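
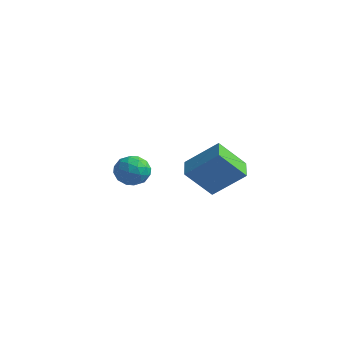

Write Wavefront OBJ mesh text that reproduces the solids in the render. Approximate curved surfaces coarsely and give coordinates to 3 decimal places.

v -4.599 1.484 -4.026
v -4.107 2.065 -3.379
v -3.713 0.215 -3.561
v -3.221 0.796 -2.914
v -4.182 0.575 -2.756
v -4.73 1.359 -3.044
v -3.09 0.921 -3.896
v -3.638 1.705 -4.184
v -3.175 1.716 -3.299
v -3.85 1.503 -2.594
v -3.97 0.777 -4.346
v -4.645 0.564 -3.641
v -4.431 1.886 -3.743
v -3.389 0.394 -3.197
v -3.954 0.264 -3.104
v -3.665 0.606 -2.724
v -4.797 1.471 -3.546
v -4.508 1.812 -3.166
v -4.552 0.937 -2.8
v -3.312 0.468 -3.774
v -3.023 0.809 -3.394
v -4.155 1.674 -4.216
v -3.866 2.016 -3.836
v -3.268 1.343 -4.14
v -3.594 2.022 -3.316
v -3.073 1.276 -3.042
v -2.996 1.35 -3.62
v -3.318 1.811 -3.789
v -3.991 1.897 -2.901
v -3.47 1.151 -2.628
v -4.035 1.021 -2.536
v -4.357 1.482 -2.705
v -3.442 1.692 -2.854
v -4.35 1.129 -4.312
v -3.829 0.383 -4.039
v -3.463 0.798 -4.235
v -3.785 1.259 -4.404
v -4.747 1.004 -3.898
v -4.226 0.258 -3.624
v -4.502 0.469 -3.151
v -4.824 0.93 -3.32
v -4.378 0.588 -4.086
v 1.059 -0.466 -1.727
v 2.421 0.402 -0.353
v 0.209 0.47 -1.475
v 1.571 1.339 -0.102
v 1.829 0.621 -3.178
v 3.191 1.49 -1.805
v 0.979 1.558 -2.927
v 2.341 2.426 -1.553
f 1 38 17
f 38 12 41
f 17 41 6
f 38 41 17
f 1 17 13
f 17 6 18
f 13 18 2
f 17 18 13
f 1 13 22
f 13 2 23
f 22 23 8
f 13 23 22
f 1 22 34
f 22 8 37
f 34 37 11
f 22 37 34
f 1 34 38
f 34 11 42
f 38 42 12
f 34 42 38
f 2 18 29
f 18 6 32
f 29 32 10
f 18 32 29
f 6 41 19
f 41 12 40
f 19 40 5
f 41 40 19
f 12 42 39
f 42 11 35
f 39 35 3
f 42 35 39
f 11 37 36
f 37 8 24
f 36 24 7
f 37 24 36
f 8 23 28
f 23 2 25
f 28 25 9
f 23 25 28
f 4 30 16
f 30 10 31
f 16 31 5
f 30 31 16
f 4 16 14
f 16 5 15
f 14 15 3
f 16 15 14
f 4 14 21
f 14 3 20
f 21 20 7
f 14 20 21
f 4 21 26
f 21 7 27
f 26 27 9
f 21 27 26
f 4 26 30
f 26 9 33
f 30 33 10
f 26 33 30
f 5 31 19
f 31 10 32
f 19 32 6
f 31 32 19
f 3 15 39
f 15 5 40
f 39 40 12
f 15 40 39
f 7 20 36
f 20 3 35
f 36 35 11
f 20 35 36
f 9 27 28
f 27 7 24
f 28 24 8
f 27 24 28
f 10 33 29
f 33 9 25
f 29 25 2
f 33 25 29
f 44 46 43
f 47 44 43
f 43 46 45
f 45 47 43
f 44 50 46
f 48 44 47
f 48 50 44
f 46 50 45
f 49 47 45
f 45 50 49
f 49 48 47
f 50 48 49



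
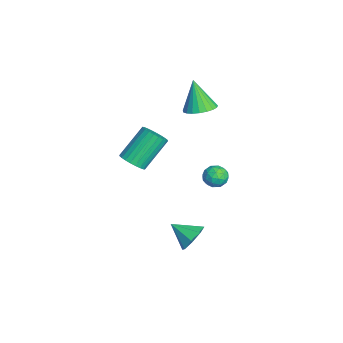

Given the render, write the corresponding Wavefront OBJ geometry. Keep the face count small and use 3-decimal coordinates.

v -2.421 1.085 1.928
v -1.641 0.584 2.133
v -3.099 0.775 3.752
v -1.533 0.95 2.235
v -1.578 1.339 2.284
v -1.769 1.684 2.272
v -2.073 1.926 2.201
v -2.438 2.023 2.082
v -2.799 1.957 1.936
v -3.095 1.74 1.789
v -3.275 1.411 1.667
v -3.307 1.025 1.589
v -3.186 0.649 1.57
v -2.933 0.349 1.613
v -2.591 0.176 1.71
v -2.22 0.16 1.846
v -1.884 0.305 1.995
v -1.1 1.981 -2.589
v -0.711 2.388 -2.083
v -0.389 1.012 -2.357
v 0 1.419 -1.851
v -0.716 1.222 -1.708
v -1.156 1.821 -1.851
v 0.056 1.579 -2.589
v -0.384 2.178 -2.732
v 0.004 2.139 -2.083
v -0.474 1.919 -1.538
v -0.626 1.481 -2.902
v -1.104 1.261 -2.357
v -0.968 2.27 -2.357
v -0.132 1.13 -2.083
v -0.553 1.015 -1.999
v -0.324 1.254 -1.702
v -1.23 1.937 -2.22
v -1.001 2.176 -1.923
v -1.004 1.491 -1.702
v -0.099 1.224 -2.517
v 0.13 1.463 -2.22
v -0.776 2.146 -2.738
v -0.547 2.385 -2.441
v -0.096 1.909 -2.738
v -0.319 2.363 -2.059
v 0.099 1.793 -1.922
v 0.132 1.887 -2.356
v -0.127 2.239 -2.441
v -0.6 2.233 -1.739
v -0.182 1.664 -1.602
v -0.603 1.548 -1.518
v -0.862 1.9 -1.603
v -0.18 2.087 -1.739
v -0.918 1.736 -2.838
v -0.5 1.167 -2.701
v -0.238 1.5 -2.837
v -0.497 1.852 -2.922
v -1.199 1.607 -2.518
v -0.781 1.037 -2.381
v -0.973 1.161 -1.999
v -1.232 1.513 -2.084
v -0.92 1.313 -2.701
v 2.985 0.125 -4.221
v 3.736 -0.395 -4.396
v 2.395 -0.985 -3.459
v 3.8 -0.017 -3.796
v 3.386 0.444 -3.445
v 2.738 0.718 -3.549
v 2.234 0.645 -4.046
v 2.17 0.267 -4.646
v 2.584 -0.194 -4.997
v 3.233 -0.468 -4.893
v -0.603 -2.712 -0.737
v -0.144 -3.09 -0.187
v -0.959 -1.787 1.387
v -1.417 -1.408 0.837
v 0.049 -2.858 -0.279
v -0.765 -1.554 1.295
v 0.143 -2.603 -0.441
v -0.671 -1.3 1.133
v 0.124 -2.365 -0.648
v -0.691 -1.062 0.926
v -0.006 -2.18 -0.869
v -0.821 -0.877 0.706
v -0.227 -2.076 -1.069
v -1.041 -0.772 0.505
v -0.505 -2.068 -1.219
v -1.319 -0.765 0.355
v -0.798 -2.159 -1.296
v -1.612 -0.855 0.278
v -1.061 -2.333 -1.287
v -1.876 -1.03 0.287
v -1.255 -2.566 -1.195
v -2.069 -1.262 0.379
v -1.349 -2.82 -1.033
v -2.163 -1.517 0.541
v -1.329 -3.058 -0.826
v -2.144 -1.755 0.748
v -1.199 -3.243 -0.606
v -2.014 -1.94 0.969
v -0.979 -3.348 -0.405
v -1.793 -2.044 1.169
v -0.701 -3.355 -0.255
v -1.515 -2.052 1.319
v -0.408 -3.265 -0.178
v -1.222 -1.961 1.396
f 2 1 4
f 2 4 3
f 4 1 5
f 4 5 3
f 5 1 6
f 5 6 3
f 6 1 7
f 6 7 3
f 7 1 8
f 7 8 3
f 8 1 9
f 8 9 3
f 9 1 10
f 9 10 3
f 10 1 11
f 10 11 3
f 11 1 12
f 11 12 3
f 12 1 13
f 12 13 3
f 13 1 14
f 13 14 3
f 14 1 15
f 14 15 3
f 15 1 16
f 15 16 3
f 16 1 17
f 16 17 3
f 17 1 2
f 17 2 3
f 18 55 34
f 55 29 58
f 34 58 23
f 55 58 34
f 18 34 30
f 34 23 35
f 30 35 19
f 34 35 30
f 18 30 39
f 30 19 40
f 39 40 25
f 30 40 39
f 18 39 51
f 39 25 54
f 51 54 28
f 39 54 51
f 18 51 55
f 51 28 59
f 55 59 29
f 51 59 55
f 19 35 46
f 35 23 49
f 46 49 27
f 35 49 46
f 23 58 36
f 58 29 57
f 36 57 22
f 58 57 36
f 29 59 56
f 59 28 52
f 56 52 20
f 59 52 56
f 28 54 53
f 54 25 41
f 53 41 24
f 54 41 53
f 25 40 45
f 40 19 42
f 45 42 26
f 40 42 45
f 21 47 33
f 47 27 48
f 33 48 22
f 47 48 33
f 21 33 31
f 33 22 32
f 31 32 20
f 33 32 31
f 21 31 38
f 31 20 37
f 38 37 24
f 31 37 38
f 21 38 43
f 38 24 44
f 43 44 26
f 38 44 43
f 21 43 47
f 43 26 50
f 47 50 27
f 43 50 47
f 22 48 36
f 48 27 49
f 36 49 23
f 48 49 36
f 20 32 56
f 32 22 57
f 56 57 29
f 32 57 56
f 24 37 53
f 37 20 52
f 53 52 28
f 37 52 53
f 26 44 45
f 44 24 41
f 45 41 25
f 44 41 45
f 27 50 46
f 50 26 42
f 46 42 19
f 50 42 46
f 61 60 63
f 61 63 62
f 63 60 64
f 63 64 62
f 64 60 65
f 64 65 62
f 65 60 66
f 65 66 62
f 66 60 67
f 66 67 62
f 67 60 68
f 67 68 62
f 68 60 69
f 68 69 62
f 69 60 61
f 69 61 62
f 71 70 74
f 71 74 72
f 72 74 75
f 72 75 73
f 74 70 76
f 74 76 75
f 75 76 77
f 75 77 73
f 76 70 78
f 76 78 77
f 77 78 79
f 77 79 73
f 78 70 80
f 78 80 79
f 79 80 81
f 79 81 73
f 80 70 82
f 80 82 81
f 81 82 83
f 81 83 73
f 82 70 84
f 82 84 83
f 83 84 85
f 83 85 73
f 84 70 86
f 84 86 85
f 85 86 87
f 85 87 73
f 86 70 88
f 86 88 87
f 87 88 89
f 87 89 73
f 88 70 90
f 88 90 89
f 89 90 91
f 89 91 73
f 90 70 92
f 90 92 91
f 91 92 93
f 91 93 73
f 92 70 94
f 92 94 93
f 93 94 95
f 93 95 73
f 94 70 96
f 94 96 95
f 95 96 97
f 95 97 73
f 96 70 98
f 96 98 97
f 97 98 99
f 97 99 73
f 98 70 100
f 98 100 99
f 99 100 101
f 99 101 73
f 100 70 102
f 100 102 101
f 101 102 103
f 101 103 73
f 102 70 71
f 102 71 103
f 103 71 72
f 103 72 73



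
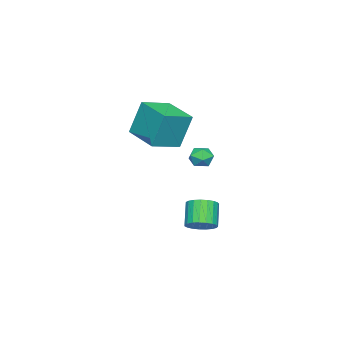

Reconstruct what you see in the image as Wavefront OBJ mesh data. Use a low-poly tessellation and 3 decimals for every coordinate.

v -3.529 3.41 -3.852
v -2.833 3.289 -3.362
v -3.734 2.89 -2.179
v -4.431 3.01 -2.668
v -2.907 3.634 -3.302
v -3.808 3.235 -2.119
v -3.089 3.94 -3.337
v -3.99 3.541 -2.154
v -3.347 4.154 -3.462
v -4.248 3.755 -2.278
v -3.637 4.24 -3.653
v -4.538 3.84 -2.47
v -3.908 4.182 -3.879
v -4.809 3.782 -2.696
v -4.113 3.99 -4.1
v -5.014 3.591 -2.917
v -4.218 3.698 -4.279
v -5.119 3.299 -3.095
v -4.204 3.356 -4.383
v -5.105 2.957 -3.2
v -4.073 3.024 -4.395
v -4.974 2.625 -3.212
v -3.848 2.758 -4.314
v -4.749 2.359 -3.131
v -3.568 2.605 -4.152
v -4.469 2.206 -2.969
v -3.281 2.591 -3.939
v -4.182 2.192 -2.756
v -3.038 2.718 -3.71
v -3.939 2.319 -2.527
v -2.879 2.966 -3.506
v -3.78 2.566 -2.323
v -4.306 3.411 1.361
v -3.879 3.942 1.084
v -3.701 2.598 0.736
v -3.274 3.129 0.459
v -3.224 2.951 1.172
v -3.599 3.454 1.558
v -3.981 3.086 0.262
v -4.356 3.589 0.648
v -3.678 3.741 0.405
v -3.21 3.658 0.967
v -4.37 2.882 0.853
v -3.902 2.799 1.415
v -5.035 0.044 1.636
v -5.363 0.603 3.717
v -4.05 1.912 1.289
v -4.378 2.471 3.371
v -3.442 -0.711 2.089
v -3.77 -0.152 4.171
v -2.457 1.157 1.743
v -2.785 1.716 3.824
f 2 1 5
f 2 5 3
f 3 5 6
f 3 6 4
f 5 1 7
f 5 7 6
f 6 7 8
f 6 8 4
f 7 1 9
f 7 9 8
f 8 9 10
f 8 10 4
f 9 1 11
f 9 11 10
f 10 11 12
f 10 12 4
f 11 1 13
f 11 13 12
f 12 13 14
f 12 14 4
f 13 1 15
f 13 15 14
f 14 15 16
f 14 16 4
f 15 1 17
f 15 17 16
f 16 17 18
f 16 18 4
f 17 1 19
f 17 19 18
f 18 19 20
f 18 20 4
f 19 1 21
f 19 21 20
f 20 21 22
f 20 22 4
f 21 1 23
f 21 23 22
f 22 23 24
f 22 24 4
f 23 1 25
f 23 25 24
f 24 25 26
f 24 26 4
f 25 1 27
f 25 27 26
f 26 27 28
f 26 28 4
f 27 1 29
f 27 29 28
f 28 29 30
f 28 30 4
f 29 1 31
f 29 31 30
f 30 31 32
f 30 32 4
f 31 1 2
f 31 2 32
f 32 2 3
f 32 3 4
f 33 44 38
f 33 38 34
f 33 34 40
f 33 40 43
f 33 43 44
f 34 38 42
f 38 44 37
f 44 43 35
f 43 40 39
f 40 34 41
f 36 42 37
f 36 37 35
f 36 35 39
f 36 39 41
f 36 41 42
f 37 42 38
f 35 37 44
f 39 35 43
f 41 39 40
f 42 41 34
f 46 48 45
f 49 46 45
f 45 48 47
f 47 49 45
f 46 52 48
f 50 46 49
f 50 52 46
f 48 52 47
f 51 49 47
f 47 52 51
f 51 50 49
f 52 50 51



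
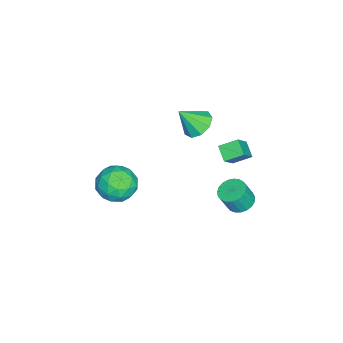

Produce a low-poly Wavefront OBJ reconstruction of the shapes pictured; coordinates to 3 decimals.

v -1.497 0.193 2.352
v -0.811 0.542 2.356
v -1.123 -0.553 3.388
v -1.148 0.803 2.665
v -1.648 0.779 2.828
v -2.078 0.48 2.768
v -2.236 0.047 2.514
v -2.048 -0.318 2.183
v -1.603 -0.444 1.932
v -1.108 -0.272 1.877
v -0.795 0.118 2.045
v -2.267 1.964 -3.506
v -1.625 1.892 -3.717
v -1.331 1.544 -2.705
v -1.973 1.616 -2.494
v -1.627 2.16 -3.625
v -1.333 1.812 -2.613
v -1.74 2.393 -3.512
v -1.445 2.045 -2.5
v -1.944 2.552 -3.398
v -1.649 2.204 -2.386
v -2.203 2.61 -3.303
v -1.909 2.262 -2.29
v -2.474 2.556 -3.243
v -2.18 2.208 -2.23
v -2.709 2.399 -3.228
v -2.415 2.051 -2.216
v -2.868 2.167 -3.261
v -2.574 1.82 -2.249
v -2.923 1.901 -3.337
v -2.629 1.553 -2.325
v -2.864 1.645 -3.442
v -2.57 1.297 -2.43
v -2.702 1.444 -3.558
v -2.408 1.096 -2.546
v -2.465 1.333 -3.665
v -2.171 0.985 -2.653
v -2.194 1.331 -3.745
v -1.899 0.984 -2.733
v -1.935 1.439 -3.783
v -1.641 1.091 -2.771
v -1.734 1.638 -3.773
v -1.44 1.29 -2.761
v 0.541 -1.927 -0.67
v 1.235 -2.568 -0.38
v -0.315 -3.132 -1.28
v 0.379 -3.773 -0.99
v -0.179 -3.311 -0.318
v 0.35 -2.567 0.059
v 0.57 -3.133 -1.719
v 1.099 -2.389 -1.342
v 1.254 -3.313 -1.028
v 0.79 -3.423 -0.162
v 0.13 -2.277 -1.498
v -0.334 -2.387 -0.632
v 0.963 -2.142 -0.471
v -0.043 -3.558 -1.189
v -0.371 -3.287 -0.794
v 0.037 -3.663 -0.623
v 0.443 -2.141 -0.213
v 0.851 -2.518 -0.042
v 0.019 -2.955 -0.006
v 0.069 -3.182 -1.618
v 0.477 -3.559 -1.447
v 0.883 -2.037 -1.037
v 1.291 -2.413 -0.866
v 0.901 -2.745 -1.654
v 1.382 -2.956 -0.682
v 0.879 -3.665 -1.041
v 0.991 -3.289 -1.469
v 1.302 -2.851 -1.247
v 1.11 -3.021 -0.173
v 0.607 -3.729 -0.532
v 0.278 -3.458 -0.137
v 0.589 -3.02 0.085
v 1.121 -3.459 -0.554
v 0.313 -1.971 -1.128
v -0.19 -2.679 -1.487
v 0.331 -2.68 -1.745
v 0.642 -2.242 -1.523
v 0.041 -2.035 -0.619
v -0.462 -2.744 -0.978
v -0.382 -2.849 -0.413
v -0.071 -2.411 -0.191
v -0.201 -2.241 -1.106
v -1.526 1.47 0.974
v -0.76 1.285 1.825
v -1.794 2.249 1.384
v -1.028 2.064 2.236
v -0.972 1.876 0.564
v -0.206 1.691 1.416
v -1.24 2.655 0.975
v -0.474 2.47 1.826
f 2 1 4
f 2 4 3
f 4 1 5
f 4 5 3
f 5 1 6
f 5 6 3
f 6 1 7
f 6 7 3
f 7 1 8
f 7 8 3
f 8 1 9
f 8 9 3
f 9 1 10
f 9 10 3
f 10 1 11
f 10 11 3
f 11 1 2
f 11 2 3
f 13 12 16
f 13 16 14
f 14 16 17
f 14 17 15
f 16 12 18
f 16 18 17
f 17 18 19
f 17 19 15
f 18 12 20
f 18 20 19
f 19 20 21
f 19 21 15
f 20 12 22
f 20 22 21
f 21 22 23
f 21 23 15
f 22 12 24
f 22 24 23
f 23 24 25
f 23 25 15
f 24 12 26
f 24 26 25
f 25 26 27
f 25 27 15
f 26 12 28
f 26 28 27
f 27 28 29
f 27 29 15
f 28 12 30
f 28 30 29
f 29 30 31
f 29 31 15
f 30 12 32
f 30 32 31
f 31 32 33
f 31 33 15
f 32 12 34
f 32 34 33
f 33 34 35
f 33 35 15
f 34 12 36
f 34 36 35
f 35 36 37
f 35 37 15
f 36 12 38
f 36 38 37
f 37 38 39
f 37 39 15
f 38 12 40
f 38 40 39
f 39 40 41
f 39 41 15
f 40 12 42
f 40 42 41
f 41 42 43
f 41 43 15
f 42 12 13
f 42 13 43
f 43 13 14
f 43 14 15
f 44 81 60
f 81 55 84
f 60 84 49
f 81 84 60
f 44 60 56
f 60 49 61
f 56 61 45
f 60 61 56
f 44 56 65
f 56 45 66
f 65 66 51
f 56 66 65
f 44 65 77
f 65 51 80
f 77 80 54
f 65 80 77
f 44 77 81
f 77 54 85
f 81 85 55
f 77 85 81
f 45 61 72
f 61 49 75
f 72 75 53
f 61 75 72
f 49 84 62
f 84 55 83
f 62 83 48
f 84 83 62
f 55 85 82
f 85 54 78
f 82 78 46
f 85 78 82
f 54 80 79
f 80 51 67
f 79 67 50
f 80 67 79
f 51 66 71
f 66 45 68
f 71 68 52
f 66 68 71
f 47 73 59
f 73 53 74
f 59 74 48
f 73 74 59
f 47 59 57
f 59 48 58
f 57 58 46
f 59 58 57
f 47 57 64
f 57 46 63
f 64 63 50
f 57 63 64
f 47 64 69
f 64 50 70
f 69 70 52
f 64 70 69
f 47 69 73
f 69 52 76
f 73 76 53
f 69 76 73
f 48 74 62
f 74 53 75
f 62 75 49
f 74 75 62
f 46 58 82
f 58 48 83
f 82 83 55
f 58 83 82
f 50 63 79
f 63 46 78
f 79 78 54
f 63 78 79
f 52 70 71
f 70 50 67
f 71 67 51
f 70 67 71
f 53 76 72
f 76 52 68
f 72 68 45
f 76 68 72
f 87 89 86
f 90 87 86
f 86 89 88
f 88 90 86
f 87 93 89
f 91 87 90
f 91 93 87
f 89 93 88
f 92 90 88
f 88 93 92
f 92 91 90
f 93 91 92



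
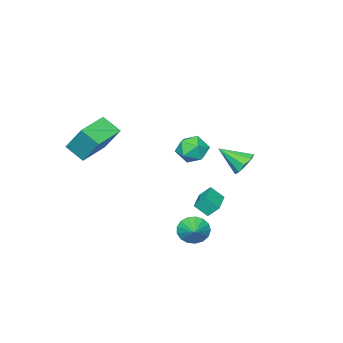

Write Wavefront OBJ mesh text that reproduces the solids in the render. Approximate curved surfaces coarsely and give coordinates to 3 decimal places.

v -3.748 -1.768 -1.58
v -2.916 -1.156 -1.255
v -3.344 -2.964 -0.365
v -2.512 -2.352 -0.04
v -3.528 -2.023 0.139
v -3.778 -1.284 -0.612
v -2.482 -2.836 -1.008
v -2.732 -2.097 -1.759
v -2.134 -1.816 -0.902
v -2.78 -1.314 -0.192
v -3.48 -2.806 -1.428
v -4.126 -2.304 -0.718
v -1.697 3.233 0.378
v -1.107 3.826 0.648
v -0.923 1.987 1.422
v -1.586 3.833 1.012
v -2.118 3.558 1.079
v -2.453 3.132 0.819
v -2.434 2.752 0.352
v -2.071 2.597 -0.103
v -1.533 2.74 -0.332
v -1.072 3.113 -0.229
v -0.904 3.542 0.158
v 0.356 3.634 -1.279
v 0.779 3.008 -0.579
v 1.635 4.454 -1.319
v 2.058 3.828 -0.619
v 0.682 3.092 -1.961
v 1.105 2.466 -1.261
v 1.961 3.912 -2.001
v 2.384 3.286 -1.301
v 2.186 -3.739 0.677
v 2.467 -4.819 1.488
v 2.185 -2.448 2.397
v 2.466 -3.529 3.208
v 4.154 -3.411 0.432
v 4.435 -4.492 1.243
v 4.153 -2.121 2.152
v 4.434 -3.201 2.963
v 2.429 3.313 -3.128
v 2.905 3.305 -3.915
v 3.231 4.147 -2.652
v 2.608 3.625 -3.975
v 2.27 3.873 -3.84
v 1.969 3.993 -3.543
v 1.773 3.958 -3.15
v 1.727 3.774 -2.752
v 1.842 3.485 -2.441
v 2.092 3.157 -2.286
v 2.419 2.865 -2.325
v 2.748 2.675 -2.547
v 3.005 2.632 -2.903
v 3.129 2.744 -3.31
v 3.093 2.988 -3.675
f 1 12 6
f 1 6 2
f 1 2 8
f 1 8 11
f 1 11 12
f 2 6 10
f 6 12 5
f 12 11 3
f 11 8 7
f 8 2 9
f 4 10 5
f 4 5 3
f 4 3 7
f 4 7 9
f 4 9 10
f 5 10 6
f 3 5 12
f 7 3 11
f 9 7 8
f 10 9 2
f 14 13 16
f 14 16 15
f 16 13 17
f 16 17 15
f 17 13 18
f 17 18 15
f 18 13 19
f 18 19 15
f 19 13 20
f 19 20 15
f 20 13 21
f 20 21 15
f 21 13 22
f 21 22 15
f 22 13 23
f 22 23 15
f 23 13 14
f 23 14 15
f 25 27 24
f 28 25 24
f 24 27 26
f 26 28 24
f 25 31 27
f 29 25 28
f 29 31 25
f 27 31 26
f 30 28 26
f 26 31 30
f 30 29 28
f 31 29 30
f 33 35 32
f 36 33 32
f 32 35 34
f 34 36 32
f 33 39 35
f 37 33 36
f 37 39 33
f 35 39 34
f 38 36 34
f 34 39 38
f 38 37 36
f 39 37 38
f 41 40 43
f 41 43 42
f 43 40 44
f 43 44 42
f 44 40 45
f 44 45 42
f 45 40 46
f 45 46 42
f 46 40 47
f 46 47 42
f 47 40 48
f 47 48 42
f 48 40 49
f 48 49 42
f 49 40 50
f 49 50 42
f 50 40 51
f 50 51 42
f 51 40 52
f 51 52 42
f 52 40 53
f 52 53 42
f 53 40 54
f 53 54 42
f 54 40 41
f 54 41 42



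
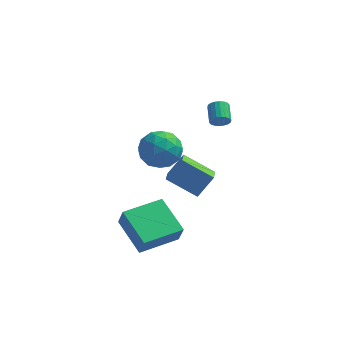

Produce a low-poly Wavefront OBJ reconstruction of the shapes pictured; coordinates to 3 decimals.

v -1.982 -2.355 -3.118
v -1.677 -2.69 -2.039
v -0.386 -0.899 -3.116
v -0.081 -1.235 -2.037
v -0.659 -3.805 -3.943
v -0.354 -4.141 -2.864
v 0.937 -2.35 -3.941
v 1.242 -2.685 -2.862
v -0.851 -1.392 1.406
v 0.018 -0.719 1.643
v -0.118 -2.701 2.437
v 0.751 -2.028 2.674
v -0.27 -1.793 3.084
v -0.723 -0.984 2.447
v 0.623 -2.436 1.633
v 0.17 -1.627 0.996
v 0.929 -1.364 1.783
v 0.378 -0.967 2.68
v -0.478 -2.453 1.4
v -1.029 -2.056 2.297
v -0.481 -0.941 1.434
v 0.381 -2.479 2.646
v -0.219 -2.341 2.887
v 0.292 -1.946 3.026
v -0.916 -1.097 1.906
v -0.405 -0.701 2.046
v -0.575 -1.332 2.893
v 0.305 -2.719 2.034
v 0.816 -2.323 2.174
v -0.392 -1.474 1.054
v 0.119 -1.079 1.193
v 0.475 -2.088 1.187
v 0.566 -0.924 1.656
v 0.997 -1.693 2.262
v 0.921 -1.933 1.65
v 0.655 -1.458 1.276
v 0.241 -0.69 2.183
v 0.672 -1.46 2.789
v 0.072 -1.322 3.03
v -0.194 -0.846 2.655
v 0.777 -1.069 2.265
v -0.772 -1.96 1.291
v -0.341 -2.73 1.897
v 0.094 -2.574 1.425
v -0.172 -2.098 1.05
v -1.097 -1.727 1.818
v -0.666 -2.496 2.424
v -0.755 -1.962 2.804
v -1.021 -1.487 2.43
v -0.877 -2.351 1.815
v 1.257 0.862 -3.42
v -0.362 1.069 -2.508
v 1.128 1.946 -3.895
v -0.491 2.152 -2.982
v 1.951 1.428 -2.318
v 0.332 1.634 -1.405
v 1.822 2.511 -2.792
v 0.203 2.718 -1.88
v 2.465 -0.029 3.122
v 2.757 -0.13 3.54
v 2.507 0.787 3.936
v 2.215 0.889 3.518
v 2.906 -0.027 3.396
v 2.657 0.89 3.793
v 2.969 0.075 3.198
v 2.719 0.993 3.595
v 2.931 0.157 2.985
v 2.681 1.075 3.382
v 2.801 0.203 2.799
v 2.551 1.12 3.196
v 2.604 0.202 2.677
v 2.355 1.119 3.074
v 2.38 0.156 2.643
v 2.13 1.073 3.04
v 2.173 0.073 2.704
v 1.923 0.99 3.1
v 2.023 -0.03 2.847
v 1.774 0.887 3.244
v 1.961 -0.133 3.045
v 1.711 0.785 3.442
v 1.999 -0.215 3.258
v 1.749 0.703 3.655
v 2.129 -0.26 3.444
v 1.879 0.657 3.841
v 2.325 -0.259 3.566
v 2.076 0.658 3.963
v 2.55 -0.213 3.6
v 2.3 0.704 3.997
f 2 4 1
f 5 2 1
f 1 4 3
f 3 5 1
f 2 8 4
f 6 2 5
f 6 8 2
f 4 8 3
f 7 5 3
f 3 8 7
f 7 6 5
f 8 6 7
f 9 46 25
f 46 20 49
f 25 49 14
f 46 49 25
f 9 25 21
f 25 14 26
f 21 26 10
f 25 26 21
f 9 21 30
f 21 10 31
f 30 31 16
f 21 31 30
f 9 30 42
f 30 16 45
f 42 45 19
f 30 45 42
f 9 42 46
f 42 19 50
f 46 50 20
f 42 50 46
f 10 26 37
f 26 14 40
f 37 40 18
f 26 40 37
f 14 49 27
f 49 20 48
f 27 48 13
f 49 48 27
f 20 50 47
f 50 19 43
f 47 43 11
f 50 43 47
f 19 45 44
f 45 16 32
f 44 32 15
f 45 32 44
f 16 31 36
f 31 10 33
f 36 33 17
f 31 33 36
f 12 38 24
f 38 18 39
f 24 39 13
f 38 39 24
f 12 24 22
f 24 13 23
f 22 23 11
f 24 23 22
f 12 22 29
f 22 11 28
f 29 28 15
f 22 28 29
f 12 29 34
f 29 15 35
f 34 35 17
f 29 35 34
f 12 34 38
f 34 17 41
f 38 41 18
f 34 41 38
f 13 39 27
f 39 18 40
f 27 40 14
f 39 40 27
f 11 23 47
f 23 13 48
f 47 48 20
f 23 48 47
f 15 28 44
f 28 11 43
f 44 43 19
f 28 43 44
f 17 35 36
f 35 15 32
f 36 32 16
f 35 32 36
f 18 41 37
f 41 17 33
f 37 33 10
f 41 33 37
f 52 54 51
f 55 52 51
f 51 54 53
f 53 55 51
f 52 58 54
f 56 52 55
f 56 58 52
f 54 58 53
f 57 55 53
f 53 58 57
f 57 56 55
f 58 56 57
f 60 59 63
f 60 63 61
f 61 63 64
f 61 64 62
f 63 59 65
f 63 65 64
f 64 65 66
f 64 66 62
f 65 59 67
f 65 67 66
f 66 67 68
f 66 68 62
f 67 59 69
f 67 69 68
f 68 69 70
f 68 70 62
f 69 59 71
f 69 71 70
f 70 71 72
f 70 72 62
f 71 59 73
f 71 73 72
f 72 73 74
f 72 74 62
f 73 59 75
f 73 75 74
f 74 75 76
f 74 76 62
f 75 59 77
f 75 77 76
f 76 77 78
f 76 78 62
f 77 59 79
f 77 79 78
f 78 79 80
f 78 80 62
f 79 59 81
f 79 81 80
f 80 81 82
f 80 82 62
f 81 59 83
f 81 83 82
f 82 83 84
f 82 84 62
f 83 59 85
f 83 85 84
f 84 85 86
f 84 86 62
f 85 59 87
f 85 87 86
f 86 87 88
f 86 88 62
f 87 59 60
f 87 60 88
f 88 60 61
f 88 61 62



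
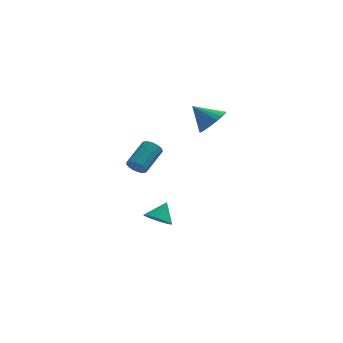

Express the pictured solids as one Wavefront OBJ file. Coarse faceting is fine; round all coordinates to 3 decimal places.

v -0.569 1.393 2.802
v 0.035 1.279 3.473
v -1.571 1.707 3.758
v 0.073 1.672 3.383
v -0.016 2.01 3.179
v -0.215 2.226 2.899
v -0.484 2.276 2.601
v -0.77 2.152 2.342
v -1.016 1.877 2.174
v -1.173 1.507 2.131
v -1.211 1.113 2.221
v -1.122 0.776 2.426
v -0.923 0.56 2.705
v -0.654 0.51 3.004
v -0.368 0.634 3.262
v -0.122 0.909 3.43
v -3.266 1.408 -3.967
v -2.733 1.712 -4.449
v -2.814 2.032 -3.073
v -3.08 1.981 -4.462
v -3.486 2.069 -4.317
v -3.822 1.947 -4.062
v -3.982 1.654 -3.776
v -3.914 1.282 -3.551
v -3.641 0.951 -3.458
v -3.249 0.765 -3.526
v -2.862 0.783 -3.734
v -2.604 0.999 -4.017
v -2.556 1.345 -4.283
v -4.281 1.049 -0.113
v -4.126 1.299 -0.613
v -3.365 2.48 0.212
v -3.519 2.231 0.713
v -4.415 1.428 -0.531
v -3.654 2.609 0.294
v -4.661 1.436 -0.316
v -3.9 2.618 0.509
v -4.787 1.322 -0.037
v -4.025 2.504 0.788
v -4.751 1.121 0.218
v -3.99 2.303 1.043
v -4.567 0.897 0.369
v -3.806 2.079 1.194
v -4.291 0.722 0.366
v -3.53 1.904 1.191
v -4.012 0.65 0.212
v -3.251 1.832 1.037
v -3.819 0.705 -0.046
v -3.057 1.887 0.779
v -3.772 0.869 -0.324
v -3.01 2.051 0.501
v -3.886 1.09 -0.536
v -3.125 2.272 0.289
f 2 1 4
f 2 4 3
f 4 1 5
f 4 5 3
f 5 1 6
f 5 6 3
f 6 1 7
f 6 7 3
f 7 1 8
f 7 8 3
f 8 1 9
f 8 9 3
f 9 1 10
f 9 10 3
f 10 1 11
f 10 11 3
f 11 1 12
f 11 12 3
f 12 1 13
f 12 13 3
f 13 1 14
f 13 14 3
f 14 1 15
f 14 15 3
f 15 1 16
f 15 16 3
f 16 1 2
f 16 2 3
f 18 17 20
f 18 20 19
f 20 17 21
f 20 21 19
f 21 17 22
f 21 22 19
f 22 17 23
f 22 23 19
f 23 17 24
f 23 24 19
f 24 17 25
f 24 25 19
f 25 17 26
f 25 26 19
f 26 17 27
f 26 27 19
f 27 17 28
f 27 28 19
f 28 17 29
f 28 29 19
f 29 17 18
f 29 18 19
f 31 30 34
f 31 34 32
f 32 34 35
f 32 35 33
f 34 30 36
f 34 36 35
f 35 36 37
f 35 37 33
f 36 30 38
f 36 38 37
f 37 38 39
f 37 39 33
f 38 30 40
f 38 40 39
f 39 40 41
f 39 41 33
f 40 30 42
f 40 42 41
f 41 42 43
f 41 43 33
f 42 30 44
f 42 44 43
f 43 44 45
f 43 45 33
f 44 30 46
f 44 46 45
f 45 46 47
f 45 47 33
f 46 30 48
f 46 48 47
f 47 48 49
f 47 49 33
f 48 30 50
f 48 50 49
f 49 50 51
f 49 51 33
f 50 30 52
f 50 52 51
f 51 52 53
f 51 53 33
f 52 30 31
f 52 31 53
f 53 31 32
f 53 32 33



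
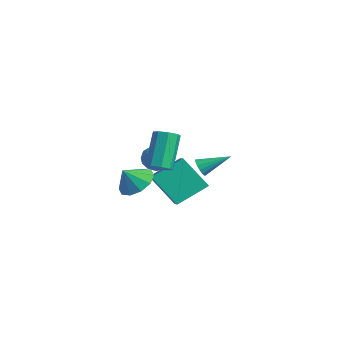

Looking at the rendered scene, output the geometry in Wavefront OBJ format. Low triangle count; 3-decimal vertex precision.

v 0.147 -2.351 1.268
v 0.844 -2.124 1.561
v 0.596 -3.536 1.119
v 1.293 -3.309 1.412
v 0.66 -3.345 1.882
v 0.383 -2.613 1.974
v 1.057 -3.047 0.706
v 0.78 -2.315 0.798
v 1.406 -2.554 1.213
v 1.161 -2.739 1.94
v 0.279 -2.921 0.74
v 0.034 -3.106 1.467
v 0.456 -2.133 1.428
v 0.984 -3.527 1.252
v 0.612 -3.548 1.529
v 1.021 -3.414 1.701
v 0.185 -2.421 1.67
v 0.595 -2.287 1.842
v 0.487 -3.005 2.031
v 0.845 -3.373 0.838
v 1.255 -3.239 1.01
v 0.419 -2.246 0.979
v 0.828 -2.112 1.151
v 0.953 -2.655 0.649
v 1.196 -2.253 1.395
v 1.46 -2.95 1.308
v 1.321 -2.796 0.893
v 1.158 -2.365 0.947
v 1.052 -2.361 1.822
v 1.316 -3.058 1.735
v 0.944 -3.079 2.011
v 0.781 -2.649 2.065
v 1.382 -2.614 1.618
v 0.124 -2.602 0.945
v 0.388 -3.299 0.858
v 0.659 -3.011 0.615
v 0.496 -2.581 0.669
v -0.02 -2.71 1.372
v 0.244 -3.407 1.285
v 0.282 -3.295 1.733
v 0.119 -2.864 1.787
v 0.058 -3.046 1.062
v -0.571 -3.184 -0.726
v -0.003 -2.558 -0.192
v -0.689 -3.856 0.186
v -0.592 -2.378 -0.135
v -1.172 -2.505 -0.304
v -1.523 -2.892 -0.634
v -1.511 -3.39 -1
v -1.139 -3.809 -1.261
v -0.551 -3.99 -1.318
v 0.03 -3.862 -1.149
v 0.381 -3.475 -0.819
v 0.368 -2.977 -0.453
v -1.901 -1.603 -1.406
v -1.635 0.012 -0.442
v -3.426 -0.847 -2.251
v -3.159 0.768 -1.286
v -0.701 -0.888 -2.934
v -0.434 0.727 -1.969
v -2.225 -0.132 -3.778
v -1.959 1.483 -2.814
v -0.845 0.496 -0.841
v -0.429 0.466 -1.199
v -0.115 1.764 -0.099
v -0.616 0.644 -1.318
v -0.864 0.782 -1.31
v -1.108 0.844 -1.177
v -1.281 0.813 -0.953
v -1.337 0.697 -0.699
v -1.262 0.527 -0.483
v -1.075 0.349 -0.363
v -0.826 0.211 -0.371
v -0.583 0.149 -0.505
v -0.41 0.18 -0.729
v -0.353 0.296 -0.983
v 3.126 -4.122 2.091
v 3.691 -3.875 2.223
v 2.938 -3.031 3.861
v 2.374 -3.278 3.729
v 3.421 -3.584 1.949
v 2.668 -2.739 3.586
v 2.979 -3.608 1.758
v 2.226 -2.764 3.396
v 2.623 -3.933 1.763
v 1.87 -3.089 3.4
v 2.562 -4.369 1.959
v 1.809 -3.525 3.597
v 2.832 -4.661 2.234
v 2.079 -3.816 3.871
v 3.274 -4.636 2.424
v 2.521 -3.792 4.062
v 3.63 -4.311 2.42
v 2.877 -3.467 4.057
f 1 38 17
f 38 12 41
f 17 41 6
f 38 41 17
f 1 17 13
f 17 6 18
f 13 18 2
f 17 18 13
f 1 13 22
f 13 2 23
f 22 23 8
f 13 23 22
f 1 22 34
f 22 8 37
f 34 37 11
f 22 37 34
f 1 34 38
f 34 11 42
f 38 42 12
f 34 42 38
f 2 18 29
f 18 6 32
f 29 32 10
f 18 32 29
f 6 41 19
f 41 12 40
f 19 40 5
f 41 40 19
f 12 42 39
f 42 11 35
f 39 35 3
f 42 35 39
f 11 37 36
f 37 8 24
f 36 24 7
f 37 24 36
f 8 23 28
f 23 2 25
f 28 25 9
f 23 25 28
f 4 30 16
f 30 10 31
f 16 31 5
f 30 31 16
f 4 16 14
f 16 5 15
f 14 15 3
f 16 15 14
f 4 14 21
f 14 3 20
f 21 20 7
f 14 20 21
f 4 21 26
f 21 7 27
f 26 27 9
f 21 27 26
f 4 26 30
f 26 9 33
f 30 33 10
f 26 33 30
f 5 31 19
f 31 10 32
f 19 32 6
f 31 32 19
f 3 15 39
f 15 5 40
f 39 40 12
f 15 40 39
f 7 20 36
f 20 3 35
f 36 35 11
f 20 35 36
f 9 27 28
f 27 7 24
f 28 24 8
f 27 24 28
f 10 33 29
f 33 9 25
f 29 25 2
f 33 25 29
f 44 43 46
f 44 46 45
f 46 43 47
f 46 47 45
f 47 43 48
f 47 48 45
f 48 43 49
f 48 49 45
f 49 43 50
f 49 50 45
f 50 43 51
f 50 51 45
f 51 43 52
f 51 52 45
f 52 43 53
f 52 53 45
f 53 43 54
f 53 54 45
f 54 43 44
f 54 44 45
f 56 58 55
f 59 56 55
f 55 58 57
f 57 59 55
f 56 62 58
f 60 56 59
f 60 62 56
f 58 62 57
f 61 59 57
f 57 62 61
f 61 60 59
f 62 60 61
f 64 63 66
f 64 66 65
f 66 63 67
f 66 67 65
f 67 63 68
f 67 68 65
f 68 63 69
f 68 69 65
f 69 63 70
f 69 70 65
f 70 63 71
f 70 71 65
f 71 63 72
f 71 72 65
f 72 63 73
f 72 73 65
f 73 63 74
f 73 74 65
f 74 63 75
f 74 75 65
f 75 63 76
f 75 76 65
f 76 63 64
f 76 64 65
f 78 77 81
f 78 81 79
f 79 81 82
f 79 82 80
f 81 77 83
f 81 83 82
f 82 83 84
f 82 84 80
f 83 77 85
f 83 85 84
f 84 85 86
f 84 86 80
f 85 77 87
f 85 87 86
f 86 87 88
f 86 88 80
f 87 77 89
f 87 89 88
f 88 89 90
f 88 90 80
f 89 77 91
f 89 91 90
f 90 91 92
f 90 92 80
f 91 77 93
f 91 93 92
f 92 93 94
f 92 94 80
f 93 77 78
f 93 78 94
f 94 78 79
f 94 79 80



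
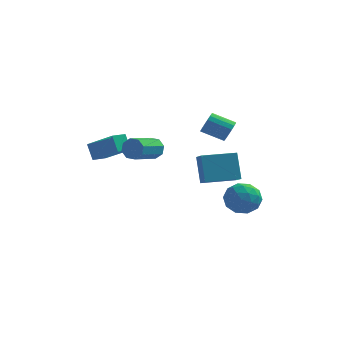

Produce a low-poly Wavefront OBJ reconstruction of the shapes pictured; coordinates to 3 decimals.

v 0.629 1.822 -2.423
v 0.204 2.649 -0.732
v 0.158 2.722 -2.982
v -0.267 3.55 -1.291
v 2.527 2.81 -2.429
v 2.102 3.638 -0.738
v 2.056 3.711 -2.988
v 1.631 4.538 -1.297
v -1.273 -2.773 2.054
v -1.064 -3.089 1.431
v -1.777 -4.764 2.042
v -1.987 -4.447 2.666
v -0.67 -3.113 1.826
v -1.383 -4.788 2.437
v -0.629 -2.938 2.355
v -1.342 -4.612 2.966
v -0.965 -2.666 2.708
v -1.679 -4.34 3.319
v -1.483 -2.456 2.678
v -2.196 -4.131 3.289
v -1.877 -2.432 2.283
v -2.59 -4.107 2.894
v -1.918 -2.608 1.754
v -2.631 -4.282 2.365
v -1.581 -2.88 1.401
v -2.295 -4.554 2.012
v 3.283 2.377 -4.614
v 3.762 1.673 -3.802
v 1.738 2.587 -3.518
v 2.217 1.883 -2.706
v 2.673 2.951 -2.902
v 3.628 2.821 -3.579
v 1.872 1.439 -3.741
v 2.827 1.309 -4.418
v 2.891 1.093 -3.262
v 3.386 2.027 -2.744
v 2.114 2.233 -4.576
v 2.609 3.167 -4.058
v 3.658 2.007 -4.304
v 1.842 2.253 -3.016
v 2.109 2.881 -3.131
v 2.392 2.467 -2.654
v 3.579 2.682 -4.173
v 3.861 2.267 -3.696
v 3.22 3.019 -3.167
v 1.639 1.993 -3.624
v 1.921 1.578 -3.147
v 3.108 1.793 -4.666
v 3.391 1.379 -4.189
v 2.28 1.241 -4.153
v 3.428 1.251 -3.509
v 2.52 1.375 -2.866
v 2.317 1.114 -3.474
v 2.878 1.038 -3.872
v 3.719 1.801 -3.205
v 2.811 1.924 -2.561
v 3.078 2.552 -2.676
v 3.639 2.476 -3.074
v 3.206 1.46 -2.888
v 2.689 2.336 -4.759
v 1.781 2.459 -4.115
v 1.861 1.784 -4.246
v 2.422 1.708 -4.644
v 2.98 2.885 -4.454
v 2.072 3.009 -3.811
v 2.622 3.222 -3.448
v 3.183 3.146 -3.846
v 2.294 2.8 -4.432
v 2.407 -0.039 2.521
v 2.658 0.343 3.09
v 1.325 0.301 3.708
v 1.073 -0.081 3.139
v 2.547 0.588 2.867
v 1.214 0.546 3.485
v 2.404 0.69 2.564
v 1.071 0.648 3.183
v 2.261 0.624 2.252
v 0.928 0.582 2.87
v 2.152 0.406 2.002
v 0.819 0.364 2.62
v 2.101 0.087 1.87
v 0.768 0.045 2.488
v 2.12 -0.262 1.888
v 0.787 -0.304 2.506
v 2.205 -0.559 2.05
v 0.872 -0.601 2.668
v 2.336 -0.737 2.321
v 1.003 -0.779 2.939
v 2.483 -0.756 2.637
v 1.15 -0.798 3.255
v 2.613 -0.61 2.927
v 1.28 -0.652 3.545
v 2.695 -0.333 3.124
v 1.362 -0.375 3.742
v 2.712 0.011 3.182
v 1.378 -0.031 3.8
v -4.654 -2.803 0.842
v -3.005 -3.612 1.998
v -5.087 -2.336 1.787
v -3.438 -3.144 2.943
v -4.142 -1.996 0.677
v -2.493 -2.804 1.833
v -4.575 -1.528 1.622
v -2.926 -2.337 2.778
f 2 4 1
f 5 2 1
f 1 4 3
f 3 5 1
f 2 8 4
f 6 2 5
f 6 8 2
f 4 8 3
f 7 5 3
f 3 8 7
f 7 6 5
f 8 6 7
f 10 9 13
f 10 13 11
f 11 13 14
f 11 14 12
f 13 9 15
f 13 15 14
f 14 15 16
f 14 16 12
f 15 9 17
f 15 17 16
f 16 17 18
f 16 18 12
f 17 9 19
f 17 19 18
f 18 19 20
f 18 20 12
f 19 9 21
f 19 21 20
f 20 21 22
f 20 22 12
f 21 9 23
f 21 23 22
f 22 23 24
f 22 24 12
f 23 9 25
f 23 25 24
f 24 25 26
f 24 26 12
f 25 9 10
f 25 10 26
f 26 10 11
f 26 11 12
f 27 64 43
f 64 38 67
f 43 67 32
f 64 67 43
f 27 43 39
f 43 32 44
f 39 44 28
f 43 44 39
f 27 39 48
f 39 28 49
f 48 49 34
f 39 49 48
f 27 48 60
f 48 34 63
f 60 63 37
f 48 63 60
f 27 60 64
f 60 37 68
f 64 68 38
f 60 68 64
f 28 44 55
f 44 32 58
f 55 58 36
f 44 58 55
f 32 67 45
f 67 38 66
f 45 66 31
f 67 66 45
f 38 68 65
f 68 37 61
f 65 61 29
f 68 61 65
f 37 63 62
f 63 34 50
f 62 50 33
f 63 50 62
f 34 49 54
f 49 28 51
f 54 51 35
f 49 51 54
f 30 56 42
f 56 36 57
f 42 57 31
f 56 57 42
f 30 42 40
f 42 31 41
f 40 41 29
f 42 41 40
f 30 40 47
f 40 29 46
f 47 46 33
f 40 46 47
f 30 47 52
f 47 33 53
f 52 53 35
f 47 53 52
f 30 52 56
f 52 35 59
f 56 59 36
f 52 59 56
f 31 57 45
f 57 36 58
f 45 58 32
f 57 58 45
f 29 41 65
f 41 31 66
f 65 66 38
f 41 66 65
f 33 46 62
f 46 29 61
f 62 61 37
f 46 61 62
f 35 53 54
f 53 33 50
f 54 50 34
f 53 50 54
f 36 59 55
f 59 35 51
f 55 51 28
f 59 51 55
f 70 69 73
f 70 73 71
f 71 73 74
f 71 74 72
f 73 69 75
f 73 75 74
f 74 75 76
f 74 76 72
f 75 69 77
f 75 77 76
f 76 77 78
f 76 78 72
f 77 69 79
f 77 79 78
f 78 79 80
f 78 80 72
f 79 69 81
f 79 81 80
f 80 81 82
f 80 82 72
f 81 69 83
f 81 83 82
f 82 83 84
f 82 84 72
f 83 69 85
f 83 85 84
f 84 85 86
f 84 86 72
f 85 69 87
f 85 87 86
f 86 87 88
f 86 88 72
f 87 69 89
f 87 89 88
f 88 89 90
f 88 90 72
f 89 69 91
f 89 91 90
f 90 91 92
f 90 92 72
f 91 69 93
f 91 93 92
f 92 93 94
f 92 94 72
f 93 69 95
f 93 95 94
f 94 95 96
f 94 96 72
f 95 69 70
f 95 70 96
f 96 70 71
f 96 71 72
f 98 100 97
f 101 98 97
f 97 100 99
f 99 101 97
f 98 104 100
f 102 98 101
f 102 104 98
f 100 104 99
f 103 101 99
f 99 104 103
f 103 102 101
f 104 102 103



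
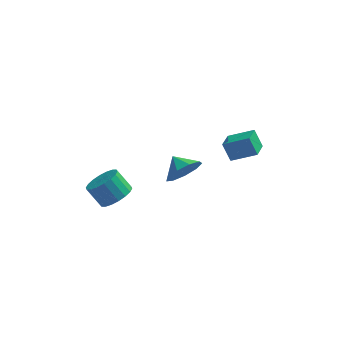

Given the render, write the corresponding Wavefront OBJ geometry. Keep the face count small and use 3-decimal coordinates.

v 0.471 0.843 -1.089
v 1.2 0.979 -0.374
v -0.151 1.557 -0.591
v 1.295 1.432 -0.905
v 1.005 1.61 -1.522
v 0.465 1.429 -1.936
v -0.073 0.974 -1.954
v -0.356 0.457 -1.568
v -0.252 0.121 -0.957
v 0.19 0.123 -0.408
v 0.763 0.462 -0.178
v -2.49 -1.951 -0.695
v -1.852 -1.395 -0.388
v -2.572 -1.093 0.562
v -3.21 -1.649 0.255
v -2.069 -1.158 -0.628
v -2.789 -0.857 0.323
v -2.369 -1.078 -0.881
v -3.09 -0.777 0.07
v -2.693 -1.171 -1.097
v -3.414 -0.87 -0.146
v -2.977 -1.419 -1.233
v -3.697 -1.117 -0.283
v -3.165 -1.772 -1.263
v -3.885 -1.47 -0.313
v -3.218 -2.16 -1.181
v -3.938 -1.858 -0.23
v -3.128 -2.507 -1.002
v -3.848 -2.205 -0.052
v -2.911 -2.743 -0.763
v -3.631 -2.442 0.188
v -2.61 -2.823 -0.51
v -3.331 -2.522 0.441
v -2.286 -2.73 -0.294
v -3.007 -2.429 0.657
v -2.003 -2.483 -0.157
v -2.723 -2.181 0.793
v -1.815 -2.13 -0.127
v -2.535 -1.828 0.823
v -1.762 -1.742 -0.21
v -2.482 -1.44 0.741
v 2.17 2.984 -0.741
v 3.483 2.917 -0.106
v 2.374 4.117 -1.044
v 3.688 4.05 -0.409
v 2.612 2.65 -1.691
v 3.926 2.583 -1.056
v 2.817 3.783 -1.994
v 4.13 3.716 -1.359
f 2 1 4
f 2 4 3
f 4 1 5
f 4 5 3
f 5 1 6
f 5 6 3
f 6 1 7
f 6 7 3
f 7 1 8
f 7 8 3
f 8 1 9
f 8 9 3
f 9 1 10
f 9 10 3
f 10 1 11
f 10 11 3
f 11 1 2
f 11 2 3
f 13 12 16
f 13 16 14
f 14 16 17
f 14 17 15
f 16 12 18
f 16 18 17
f 17 18 19
f 17 19 15
f 18 12 20
f 18 20 19
f 19 20 21
f 19 21 15
f 20 12 22
f 20 22 21
f 21 22 23
f 21 23 15
f 22 12 24
f 22 24 23
f 23 24 25
f 23 25 15
f 24 12 26
f 24 26 25
f 25 26 27
f 25 27 15
f 26 12 28
f 26 28 27
f 27 28 29
f 27 29 15
f 28 12 30
f 28 30 29
f 29 30 31
f 29 31 15
f 30 12 32
f 30 32 31
f 31 32 33
f 31 33 15
f 32 12 34
f 32 34 33
f 33 34 35
f 33 35 15
f 34 12 36
f 34 36 35
f 35 36 37
f 35 37 15
f 36 12 38
f 36 38 37
f 37 38 39
f 37 39 15
f 38 12 40
f 38 40 39
f 39 40 41
f 39 41 15
f 40 12 13
f 40 13 41
f 41 13 14
f 41 14 15
f 43 45 42
f 46 43 42
f 42 45 44
f 44 46 42
f 43 49 45
f 47 43 46
f 47 49 43
f 45 49 44
f 48 46 44
f 44 49 48
f 48 47 46
f 49 47 48



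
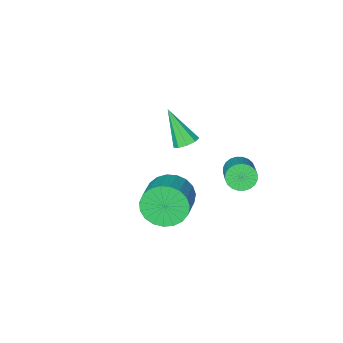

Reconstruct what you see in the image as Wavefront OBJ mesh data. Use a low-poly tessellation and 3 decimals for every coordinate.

v -0.141 2.414 2.685
v 0.138 2.612 2.156
v 0.8 3.743 2.925
v 0.521 3.546 3.455
v -0.072 2.739 2.149
v 0.589 3.87 2.919
v -0.293 2.817 2.225
v 0.369 3.948 2.995
v -0.491 2.833 2.37
v 0.171 3.965 3.14
v -0.635 2.786 2.564
v 0.027 3.917 3.333
v -0.704 2.682 2.775
v -0.042 3.814 3.545
v -0.687 2.538 2.973
v -0.026 3.669 3.743
v -0.587 2.374 3.128
v 0.074 3.506 3.898
v -0.42 2.217 3.215
v 0.242 3.348 3.984
v -0.209 2.09 3.221
v 0.452 3.221 3.991
v 0.011 2.012 3.145
v 0.673 3.143 3.915
v 0.209 1.995 3
v 0.871 3.127 3.77
v 0.353 2.043 2.807
v 1.015 3.174 3.576
v 0.422 2.146 2.595
v 1.084 3.278 3.365
v 0.406 2.291 2.397
v 1.067 3.422 3.167
v 0.306 2.454 2.242
v 0.967 3.586 3.012
v 2.42 1.502 1.68
v 2.935 1.523 0.846
v 3.895 2.599 1.467
v 3.38 2.578 2.3
v 2.654 1.812 0.78
v 3.615 2.887 1.401
v 2.334 2.047 0.869
v 3.294 3.122 1.49
v 2.028 2.187 1.099
v 2.988 3.263 1.72
v 1.79 2.21 1.429
v 2.75 3.285 2.05
v 1.66 2.11 1.802
v 2.621 3.185 2.423
v 1.663 1.905 2.154
v 2.623 2.98 2.775
v 1.796 1.63 2.424
v 2.756 2.705 3.045
v 2.036 1.333 2.566
v 2.997 2.409 3.186
v 2.344 1.066 2.554
v 3.304 2.141 3.174
v 2.664 0.874 2.391
v 3.625 1.949 3.011
v 2.942 0.79 2.105
v 3.903 1.866 2.725
v 3.13 0.83 1.745
v 4.09 1.906 2.366
v 3.195 0.986 1.374
v 4.155 2.062 1.995
v 3.126 1.231 1.056
v 4.086 2.307 1.677
v -0.261 -1.614 1.273
v 0.263 -1.375 1.342
v 0.001 -2.626 2.787
v -0.011 -1.16 1.533
v -0.402 -1.158 1.602
v -0.726 -1.369 1.517
v -0.833 -1.695 1.317
v -0.672 -1.984 1.097
v -0.319 -2.099 0.959
v 0.062 -1.988 0.968
v 0.292 -1.702 1.119
f 2 1 5
f 2 5 3
f 3 5 6
f 3 6 4
f 5 1 7
f 5 7 6
f 6 7 8
f 6 8 4
f 7 1 9
f 7 9 8
f 8 9 10
f 8 10 4
f 9 1 11
f 9 11 10
f 10 11 12
f 10 12 4
f 11 1 13
f 11 13 12
f 12 13 14
f 12 14 4
f 13 1 15
f 13 15 14
f 14 15 16
f 14 16 4
f 15 1 17
f 15 17 16
f 16 17 18
f 16 18 4
f 17 1 19
f 17 19 18
f 18 19 20
f 18 20 4
f 19 1 21
f 19 21 20
f 20 21 22
f 20 22 4
f 21 1 23
f 21 23 22
f 22 23 24
f 22 24 4
f 23 1 25
f 23 25 24
f 24 25 26
f 24 26 4
f 25 1 27
f 25 27 26
f 26 27 28
f 26 28 4
f 27 1 29
f 27 29 28
f 28 29 30
f 28 30 4
f 29 1 31
f 29 31 30
f 30 31 32
f 30 32 4
f 31 1 33
f 31 33 32
f 32 33 34
f 32 34 4
f 33 1 2
f 33 2 34
f 34 2 3
f 34 3 4
f 36 35 39
f 36 39 37
f 37 39 40
f 37 40 38
f 39 35 41
f 39 41 40
f 40 41 42
f 40 42 38
f 41 35 43
f 41 43 42
f 42 43 44
f 42 44 38
f 43 35 45
f 43 45 44
f 44 45 46
f 44 46 38
f 45 35 47
f 45 47 46
f 46 47 48
f 46 48 38
f 47 35 49
f 47 49 48
f 48 49 50
f 48 50 38
f 49 35 51
f 49 51 50
f 50 51 52
f 50 52 38
f 51 35 53
f 51 53 52
f 52 53 54
f 52 54 38
f 53 35 55
f 53 55 54
f 54 55 56
f 54 56 38
f 55 35 57
f 55 57 56
f 56 57 58
f 56 58 38
f 57 35 59
f 57 59 58
f 58 59 60
f 58 60 38
f 59 35 61
f 59 61 60
f 60 61 62
f 60 62 38
f 61 35 63
f 61 63 62
f 62 63 64
f 62 64 38
f 63 35 65
f 63 65 64
f 64 65 66
f 64 66 38
f 65 35 36
f 65 36 66
f 66 36 37
f 66 37 38
f 68 67 70
f 68 70 69
f 70 67 71
f 70 71 69
f 71 67 72
f 71 72 69
f 72 67 73
f 72 73 69
f 73 67 74
f 73 74 69
f 74 67 75
f 74 75 69
f 75 67 76
f 75 76 69
f 76 67 77
f 76 77 69
f 77 67 68
f 77 68 69



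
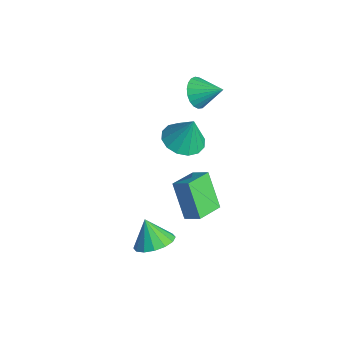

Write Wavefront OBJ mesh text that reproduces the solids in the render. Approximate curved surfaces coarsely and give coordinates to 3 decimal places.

v 0.3 -2.438 -0.845
v 0.891 -1.988 -0.412
v -0.342 -1.275 -1.18
v 0.25 -0.825 -0.747
v 1.31 -2.315 -2.353
v 1.902 -1.865 -1.92
v 0.669 -1.152 -2.688
v 1.26 -0.702 -2.255
v -1.647 -1.169 -0.132
v -1.079 -0.443 -0.433
v -1.313 -0.831 1.312
v -1.533 -0.237 -0.376
v -2.018 -0.281 -0.254
v -2.404 -0.563 -0.099
v -2.586 -1.008 0.048
v -2.517 -1.495 0.146
v -2.215 -1.895 0.17
v -1.76 -2.101 0.113
v -1.276 -2.057 -0.01
v -0.89 -1.775 -0.165
v -0.707 -1.331 -0.311
v -0.777 -0.843 -0.41
v -2.058 -0.355 2.422
v -1.454 -0.589 1.97
v -1.282 0.455 3.038
v -1.576 -0.339 1.796
v -1.782 -0.092 1.73
v -2.036 0.11 1.783
v -2.293 0.231 1.947
v -2.51 0.251 2.193
v -2.648 0.166 2.479
v -2.685 -0.009 2.755
v -2.613 -0.243 2.973
v -2.445 -0.498 3.096
v -2.21 -0.727 3.102
v -1.949 -0.892 2.99
v -1.706 -0.965 2.781
v -1.525 -0.932 2.509
v -1.435 -0.799 2.222
v 1.429 -3.691 -3.358
v 2.195 -3.519 -2.898
v 0.811 -3.869 -2.262
v 1.986 -3.1 -2.947
v 1.628 -2.839 -3.107
v 1.216 -2.807 -3.334
v 0.862 -3.011 -3.567
v 0.659 -3.398 -3.744
v 0.663 -3.863 -3.818
v 0.872 -4.282 -3.768
v 1.23 -4.543 -3.608
v 1.642 -4.576 -3.381
v 1.996 -4.371 -3.148
v 2.199 -3.984 -2.971
f 2 4 1
f 5 2 1
f 1 4 3
f 3 5 1
f 2 8 4
f 6 2 5
f 6 8 2
f 4 8 3
f 7 5 3
f 3 8 7
f 7 6 5
f 8 6 7
f 10 9 12
f 10 12 11
f 12 9 13
f 12 13 11
f 13 9 14
f 13 14 11
f 14 9 15
f 14 15 11
f 15 9 16
f 15 16 11
f 16 9 17
f 16 17 11
f 17 9 18
f 17 18 11
f 18 9 19
f 18 19 11
f 19 9 20
f 19 20 11
f 20 9 21
f 20 21 11
f 21 9 22
f 21 22 11
f 22 9 10
f 22 10 11
f 24 23 26
f 24 26 25
f 26 23 27
f 26 27 25
f 27 23 28
f 27 28 25
f 28 23 29
f 28 29 25
f 29 23 30
f 29 30 25
f 30 23 31
f 30 31 25
f 31 23 32
f 31 32 25
f 32 23 33
f 32 33 25
f 33 23 34
f 33 34 25
f 34 23 35
f 34 35 25
f 35 23 36
f 35 36 25
f 36 23 37
f 36 37 25
f 37 23 38
f 37 38 25
f 38 23 39
f 38 39 25
f 39 23 24
f 39 24 25
f 41 40 43
f 41 43 42
f 43 40 44
f 43 44 42
f 44 40 45
f 44 45 42
f 45 40 46
f 45 46 42
f 46 40 47
f 46 47 42
f 47 40 48
f 47 48 42
f 48 40 49
f 48 49 42
f 49 40 50
f 49 50 42
f 50 40 51
f 50 51 42
f 51 40 52
f 51 52 42
f 52 40 53
f 52 53 42
f 53 40 41
f 53 41 42



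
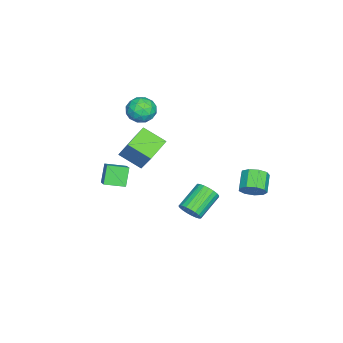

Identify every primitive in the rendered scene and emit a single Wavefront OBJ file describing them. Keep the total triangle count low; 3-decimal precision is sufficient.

v 0.065 -4.715 -2.353
v -0.676 -4.721 -1.248
v -0.309 -3.526 -2.596
v -1.05 -3.532 -1.491
v 1.23 -4.188 -1.569
v 0.489 -4.194 -0.464
v 0.856 -2.999 -1.812
v 0.115 -3.005 -0.707
v 4.473 1.653 -0.318
v 4.828 1.535 0.309
v 3.462 2.19 1.205
v 3.107 2.307 0.578
v 4.916 1.817 0.238
v 3.55 2.471 1.134
v 4.928 2.07 0.071
v 3.562 2.724 0.967
v 4.861 2.251 -0.163
v 3.495 2.906 0.733
v 4.727 2.329 -0.424
v 3.361 2.983 0.472
v 4.549 2.29 -0.667
v 3.183 2.944 0.229
v 4.358 2.14 -0.849
v 2.992 2.795 0.047
v 4.187 1.907 -0.94
v 2.821 2.561 -0.044
v 4.065 1.629 -0.923
v 2.699 2.284 -0.027
v 4.014 1.356 -0.801
v 2.648 2.01 0.095
v 4.042 1.134 -0.596
v 2.676 1.788 0.3
v 4.145 1.001 -0.343
v 2.778 1.656 0.553
v 4.304 0.982 -0.086
v 2.938 1.636 0.811
v 4.493 1.078 0.132
v 3.127 1.733 1.028
v 4.678 1.274 0.271
v 3.312 1.928 1.167
v -0.727 -2.552 -1.283
v -0.893 -3.947 -0.476
v -2.142 -2.048 -0.704
v -2.308 -3.442 0.103
v 0.288 -1.678 0.437
v 0.122 -3.072 1.244
v -1.127 -1.173 1.016
v -1.293 -2.568 1.823
v -1.642 3.759 -2.694
v -1.196 3.483 -2.051
v -2.292 3.365 -1.343
v -2.738 3.641 -1.986
v -1.242 4.048 -2.027
v -2.338 3.93 -1.319
v -1.475 4.478 -2.315
v -2.571 4.36 -1.607
v -1.786 4.572 -2.781
v -2.882 4.454 -2.073
v -2.03 4.285 -3.206
v -3.125 4.167 -2.498
v -2.092 3.752 -3.391
v -3.188 3.634 -2.683
v -1.944 3.223 -3.251
v -3.04 3.104 -2.543
v -1.655 2.944 -2.85
v -2.75 2.826 -2.141
v -1.359 3.047 -2.376
v -2.455 2.928 -1.668
v -0.741 -2.26 2.698
v -0.279 -2.398 3.512
v -2.001 -2.882 3.308
v -1.539 -3.02 4.122
v -1.753 -2.142 3.842
v -0.974 -1.757 3.465
v -1.306 -3.523 3.355
v -0.527 -3.138 2.978
v -0.628 -3.178 3.918
v -0.904 -2.325 4.219
v -1.376 -2.955 2.601
v -1.652 -2.102 2.902
v -0.4 -2.274 3.052
v -1.88 -3.006 3.768
v -2.006 -2.49 3.604
v -1.734 -2.571 4.082
v -0.808 -1.898 3.024
v -0.537 -1.979 3.503
v -1.403 -1.828 3.697
v -1.743 -3.301 3.317
v -1.472 -3.382 3.796
v -0.546 -2.709 2.738
v -0.274 -2.79 3.216
v -0.877 -3.452 3.123
v -0.333 -2.814 3.769
v -1.073 -3.18 4.127
v -0.936 -3.475 3.676
v -0.479 -3.249 3.455
v -0.495 -2.312 3.946
v -1.236 -2.678 4.304
v -1.361 -2.162 4.14
v -0.904 -1.936 3.918
v -0.7 -2.771 4.184
v -1.044 -2.602 2.516
v -1.785 -2.968 2.874
v -1.376 -3.344 2.902
v -0.919 -3.118 2.68
v -1.207 -2.1 2.693
v -1.947 -2.466 3.051
v -1.801 -2.031 3.365
v -1.344 -1.805 3.144
v -1.58 -2.509 2.636
f 2 4 1
f 5 2 1
f 1 4 3
f 3 5 1
f 2 8 4
f 6 2 5
f 6 8 2
f 4 8 3
f 7 5 3
f 3 8 7
f 7 6 5
f 8 6 7
f 10 9 13
f 10 13 11
f 11 13 14
f 11 14 12
f 13 9 15
f 13 15 14
f 14 15 16
f 14 16 12
f 15 9 17
f 15 17 16
f 16 17 18
f 16 18 12
f 17 9 19
f 17 19 18
f 18 19 20
f 18 20 12
f 19 9 21
f 19 21 20
f 20 21 22
f 20 22 12
f 21 9 23
f 21 23 22
f 22 23 24
f 22 24 12
f 23 9 25
f 23 25 24
f 24 25 26
f 24 26 12
f 25 9 27
f 25 27 26
f 26 27 28
f 26 28 12
f 27 9 29
f 27 29 28
f 28 29 30
f 28 30 12
f 29 9 31
f 29 31 30
f 30 31 32
f 30 32 12
f 31 9 33
f 31 33 32
f 32 33 34
f 32 34 12
f 33 9 35
f 33 35 34
f 34 35 36
f 34 36 12
f 35 9 37
f 35 37 36
f 36 37 38
f 36 38 12
f 37 9 39
f 37 39 38
f 38 39 40
f 38 40 12
f 39 9 10
f 39 10 40
f 40 10 11
f 40 11 12
f 42 44 41
f 45 42 41
f 41 44 43
f 43 45 41
f 42 48 44
f 46 42 45
f 46 48 42
f 44 48 43
f 47 45 43
f 43 48 47
f 47 46 45
f 48 46 47
f 50 49 53
f 50 53 51
f 51 53 54
f 51 54 52
f 53 49 55
f 53 55 54
f 54 55 56
f 54 56 52
f 55 49 57
f 55 57 56
f 56 57 58
f 56 58 52
f 57 49 59
f 57 59 58
f 58 59 60
f 58 60 52
f 59 49 61
f 59 61 60
f 60 61 62
f 60 62 52
f 61 49 63
f 61 63 62
f 62 63 64
f 62 64 52
f 63 49 65
f 63 65 64
f 64 65 66
f 64 66 52
f 65 49 67
f 65 67 66
f 66 67 68
f 66 68 52
f 67 49 50
f 67 50 68
f 68 50 51
f 68 51 52
f 69 106 85
f 106 80 109
f 85 109 74
f 106 109 85
f 69 85 81
f 85 74 86
f 81 86 70
f 85 86 81
f 69 81 90
f 81 70 91
f 90 91 76
f 81 91 90
f 69 90 102
f 90 76 105
f 102 105 79
f 90 105 102
f 69 102 106
f 102 79 110
f 106 110 80
f 102 110 106
f 70 86 97
f 86 74 100
f 97 100 78
f 86 100 97
f 74 109 87
f 109 80 108
f 87 108 73
f 109 108 87
f 80 110 107
f 110 79 103
f 107 103 71
f 110 103 107
f 79 105 104
f 105 76 92
f 104 92 75
f 105 92 104
f 76 91 96
f 91 70 93
f 96 93 77
f 91 93 96
f 72 98 84
f 98 78 99
f 84 99 73
f 98 99 84
f 72 84 82
f 84 73 83
f 82 83 71
f 84 83 82
f 72 82 89
f 82 71 88
f 89 88 75
f 82 88 89
f 72 89 94
f 89 75 95
f 94 95 77
f 89 95 94
f 72 94 98
f 94 77 101
f 98 101 78
f 94 101 98
f 73 99 87
f 99 78 100
f 87 100 74
f 99 100 87
f 71 83 107
f 83 73 108
f 107 108 80
f 83 108 107
f 75 88 104
f 88 71 103
f 104 103 79
f 88 103 104
f 77 95 96
f 95 75 92
f 96 92 76
f 95 92 96
f 78 101 97
f 101 77 93
f 97 93 70
f 101 93 97



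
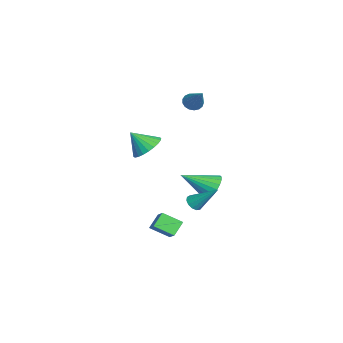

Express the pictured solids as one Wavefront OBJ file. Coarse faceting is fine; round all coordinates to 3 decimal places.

v -0.645 0.806 -2.006
v -0.037 0.477 -2.567
v -0.675 -0.906 -1.034
v 0.175 0.624 -2.301
v 0.245 0.803 -1.985
v 0.161 0.982 -1.672
v -0.062 1.131 -1.417
v -0.386 1.224 -1.264
v -0.755 1.244 -1.239
v -1.105 1.189 -1.347
v -1.375 1.068 -1.569
v -1.519 0.901 -1.867
v -1.511 0.718 -2.189
v -1.354 0.551 -2.479
v -1.075 0.427 -2.687
v -0.721 0.369 -2.778
v -0.353 0.387 -2.735
v 3.583 -0.314 -0.61
v 4.081 -0.43 -0.707
v 4.097 0.854 0.63
v 4.011 -0.209 -0.886
v 3.806 -0.021 -0.978
v 3.53 0.073 -0.953
v 3.271 0.045 -0.819
v 3.111 -0.097 -0.619
v 3.101 -0.308 -0.416
v 3.244 -0.521 -0.275
v 3.495 -0.669 -0.24
v 3.774 -0.703 -0.323
v 3.992 -0.614 -0.497
v 1.766 -1.514 -4.262
v 1.576 -2.567 -3.676
v 1.183 -1.059 -3.634
v 0.993 -2.111 -3.048
v 2.707 -1.289 -3.552
v 2.517 -2.341 -2.966
v 2.124 -0.833 -2.924
v 1.934 -1.886 -2.338
v -3.369 -2.636 -0.411
v -2.421 -2.552 -0.178
v -3.551 -3.544 0.651
v -2.575 -2.274 0.034
v -2.85 -2.05 0.178
v -3.204 -1.916 0.232
v -3.583 -1.891 0.188
v -3.929 -1.98 0.053
v -4.19 -2.168 -0.153
v -4.327 -2.428 -0.398
v -4.317 -2.719 -0.645
v -4.163 -2.998 -0.857
v -3.888 -3.222 -1.001
v -3.534 -3.356 -1.055
v -3.155 -3.381 -1.011
v -2.809 -3.292 -0.876
v -2.547 -3.103 -0.67
v -2.411 -2.844 -0.425
v -4.178 -0.176 2.638
v -3.818 -0.619 2.452
v -2.942 0.296 3.902
v -3.739 -0.394 2.291
v -3.761 -0.12 2.21
v -3.878 0.142 2.226
v -4.064 0.331 2.337
v -4.276 0.404 2.517
v -4.465 0.344 2.724
v -4.589 0.165 2.912
v -4.618 -0.092 3.037
v -4.547 -0.369 3.07
v -4.391 -0.601 3.004
v -4.186 -0.735 2.854
v -3.979 -0.742 2.655
f 2 1 4
f 2 4 3
f 4 1 5
f 4 5 3
f 5 1 6
f 5 6 3
f 6 1 7
f 6 7 3
f 7 1 8
f 7 8 3
f 8 1 9
f 8 9 3
f 9 1 10
f 9 10 3
f 10 1 11
f 10 11 3
f 11 1 12
f 11 12 3
f 12 1 13
f 12 13 3
f 13 1 14
f 13 14 3
f 14 1 15
f 14 15 3
f 15 1 16
f 15 16 3
f 16 1 17
f 16 17 3
f 17 1 2
f 17 2 3
f 19 18 21
f 19 21 20
f 21 18 22
f 21 22 20
f 22 18 23
f 22 23 20
f 23 18 24
f 23 24 20
f 24 18 25
f 24 25 20
f 25 18 26
f 25 26 20
f 26 18 27
f 26 27 20
f 27 18 28
f 27 28 20
f 28 18 29
f 28 29 20
f 29 18 30
f 29 30 20
f 30 18 19
f 30 19 20
f 32 34 31
f 35 32 31
f 31 34 33
f 33 35 31
f 32 38 34
f 36 32 35
f 36 38 32
f 34 38 33
f 37 35 33
f 33 38 37
f 37 36 35
f 38 36 37
f 40 39 42
f 40 42 41
f 42 39 43
f 42 43 41
f 43 39 44
f 43 44 41
f 44 39 45
f 44 45 41
f 45 39 46
f 45 46 41
f 46 39 47
f 46 47 41
f 47 39 48
f 47 48 41
f 48 39 49
f 48 49 41
f 49 39 50
f 49 50 41
f 50 39 51
f 50 51 41
f 51 39 52
f 51 52 41
f 52 39 53
f 52 53 41
f 53 39 54
f 53 54 41
f 54 39 55
f 54 55 41
f 55 39 56
f 55 56 41
f 56 39 40
f 56 40 41
f 58 57 60
f 58 60 59
f 60 57 61
f 60 61 59
f 61 57 62
f 61 62 59
f 62 57 63
f 62 63 59
f 63 57 64
f 63 64 59
f 64 57 65
f 64 65 59
f 65 57 66
f 65 66 59
f 66 57 67
f 66 67 59
f 67 57 68
f 67 68 59
f 68 57 69
f 68 69 59
f 69 57 70
f 69 70 59
f 70 57 71
f 70 71 59
f 71 57 58
f 71 58 59



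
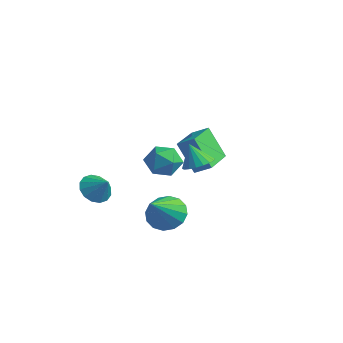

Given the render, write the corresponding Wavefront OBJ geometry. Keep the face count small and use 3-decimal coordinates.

v 4.133 -2.583 2.889
v 4.752 -2.913 3.155
v 3.627 -2.677 3.951
v 4.81 -2.589 3.211
v 4.734 -2.264 3.204
v 4.54 -2.002 3.135
v 4.264 -1.855 3.016
v 3.963 -1.853 2.873
v 3.695 -1.994 2.733
v 3.514 -2.253 2.624
v 3.456 -2.576 2.567
v 3.532 -2.901 2.574
v 3.727 -3.163 2.644
v 4.002 -3.31 2.762
v 4.303 -3.313 2.905
v 4.571 -3.171 3.045
v 1.522 -0.258 0.44
v 0.631 -0.488 2.034
v 0.668 1.514 0.218
v -0.223 1.285 1.811
v 2.223 0.135 0.889
v 1.332 -0.094 2.482
v 1.369 1.908 0.666
v 0.478 1.678 2.26
v -2.127 -2.969 -1.01
v -1.729 -2.376 -1.49
v -1.293 -2.911 -0.25
v -1.994 -2.145 -1.218
v -2.295 -2.134 -0.889
v -2.55 -2.347 -0.594
v -2.692 -2.727 -0.409
v -2.683 -3.171 -0.386
v -2.524 -3.561 -0.531
v -2.259 -3.793 -0.803
v -1.959 -3.803 -1.132
v -1.703 -3.59 -1.427
v -1.561 -3.211 -1.612
v -1.571 -2.766 -1.635
v -1.487 1.289 0.059
v -0.549 1.091 -0.182
v -1.831 -0.271 0.002
v -0.893 -0.469 -0.239
v -1.112 -0.141 0.667
v -0.899 0.823 0.703
v -1.481 -0.003 -0.883
v -1.268 0.961 -0.847
v -0.545 0.293 -0.764
v -0.317 0.207 0.194
v -2.063 0.613 -0.374
v -1.835 0.527 0.584
v 1.609 -2.086 -1.426
v 2.387 -2.343 -1.999
v 2.171 -3.574 0.006
v 2.568 -1.973 -1.685
v 2.492 -1.633 -1.302
v 2.179 -1.415 -0.952
v 1.714 -1.376 -0.729
v 1.22 -1.528 -0.693
v 0.831 -1.829 -0.853
v 0.65 -2.199 -1.166
v 0.726 -2.539 -1.55
v 1.039 -2.757 -1.899
v 1.504 -2.796 -2.122
v 1.998 -2.644 -2.159
f 2 1 4
f 2 4 3
f 4 1 5
f 4 5 3
f 5 1 6
f 5 6 3
f 6 1 7
f 6 7 3
f 7 1 8
f 7 8 3
f 8 1 9
f 8 9 3
f 9 1 10
f 9 10 3
f 10 1 11
f 10 11 3
f 11 1 12
f 11 12 3
f 12 1 13
f 12 13 3
f 13 1 14
f 13 14 3
f 14 1 15
f 14 15 3
f 15 1 16
f 15 16 3
f 16 1 2
f 16 2 3
f 18 20 17
f 21 18 17
f 17 20 19
f 19 21 17
f 18 24 20
f 22 18 21
f 22 24 18
f 20 24 19
f 23 21 19
f 19 24 23
f 23 22 21
f 24 22 23
f 26 25 28
f 26 28 27
f 28 25 29
f 28 29 27
f 29 25 30
f 29 30 27
f 30 25 31
f 30 31 27
f 31 25 32
f 31 32 27
f 32 25 33
f 32 33 27
f 33 25 34
f 33 34 27
f 34 25 35
f 34 35 27
f 35 25 36
f 35 36 27
f 36 25 37
f 36 37 27
f 37 25 38
f 37 38 27
f 38 25 26
f 38 26 27
f 39 50 44
f 39 44 40
f 39 40 46
f 39 46 49
f 39 49 50
f 40 44 48
f 44 50 43
f 50 49 41
f 49 46 45
f 46 40 47
f 42 48 43
f 42 43 41
f 42 41 45
f 42 45 47
f 42 47 48
f 43 48 44
f 41 43 50
f 45 41 49
f 47 45 46
f 48 47 40
f 52 51 54
f 52 54 53
f 54 51 55
f 54 55 53
f 55 51 56
f 55 56 53
f 56 51 57
f 56 57 53
f 57 51 58
f 57 58 53
f 58 51 59
f 58 59 53
f 59 51 60
f 59 60 53
f 60 51 61
f 60 61 53
f 61 51 62
f 61 62 53
f 62 51 63
f 62 63 53
f 63 51 64
f 63 64 53
f 64 51 52
f 64 52 53



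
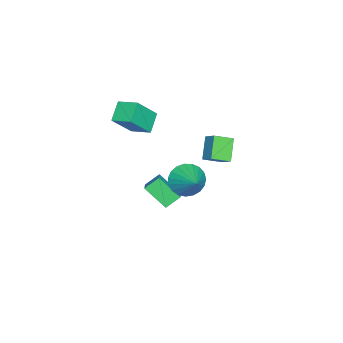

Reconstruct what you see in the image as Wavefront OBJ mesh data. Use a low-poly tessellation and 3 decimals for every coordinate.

v -0.893 3.791 2.706
v -0.41 4.395 3.291
v 0.119 3.947 1.708
v 0.602 4.552 2.293
v -0.322 2.908 3.147
v 0.161 3.513 3.732
v 0.69 3.065 2.149
v 1.173 3.669 2.734
v -1.432 -1.525 1.65
v -2.484 -1.523 2.396
v -1.167 -0.351 2.021
v -2.219 -0.348 2.767
v -0.381 -2.232 3.133
v -1.433 -2.229 3.879
v -0.116 -1.057 3.504
v -1.168 -1.055 4.25
v -2.31 -1.092 -3.427
v -2.838 -0.442 -2.794
v -2.109 0.182 -4.566
v -2.638 0.831 -3.933
v -1.462 -0.831 -2.987
v -1.991 -0.182 -2.354
v -1.262 0.442 -4.126
v -1.79 1.092 -3.493
v -0.578 1.843 -0.86
v 0.153 1.586 -1.569
v 0.598 2.757 0.02
v -0.009 1.956 -1.736
v -0.27 2.306 -1.751
v -0.584 2.576 -1.613
v -0.896 2.719 -1.344
v -1.154 2.711 -0.992
v -1.312 2.553 -0.617
v -1.343 2.272 -0.284
v -1.242 1.917 -0.051
v -1.026 1.549 0.042
v -0.732 1.232 -0.021
v -0.412 1.021 -0.229
v -0.12 0.952 -0.546
v 0.092 1.037 -0.918
v 0.189 1.261 -1.28
f 2 4 1
f 5 2 1
f 1 4 3
f 3 5 1
f 2 8 4
f 6 2 5
f 6 8 2
f 4 8 3
f 7 5 3
f 3 8 7
f 7 6 5
f 8 6 7
f 10 12 9
f 13 10 9
f 9 12 11
f 11 13 9
f 10 16 12
f 14 10 13
f 14 16 10
f 12 16 11
f 15 13 11
f 11 16 15
f 15 14 13
f 16 14 15
f 18 20 17
f 21 18 17
f 17 20 19
f 19 21 17
f 18 24 20
f 22 18 21
f 22 24 18
f 20 24 19
f 23 21 19
f 19 24 23
f 23 22 21
f 24 22 23
f 26 25 28
f 26 28 27
f 28 25 29
f 28 29 27
f 29 25 30
f 29 30 27
f 30 25 31
f 30 31 27
f 31 25 32
f 31 32 27
f 32 25 33
f 32 33 27
f 33 25 34
f 33 34 27
f 34 25 35
f 34 35 27
f 35 25 36
f 35 36 27
f 36 25 37
f 36 37 27
f 37 25 38
f 37 38 27
f 38 25 39
f 38 39 27
f 39 25 40
f 39 40 27
f 40 25 41
f 40 41 27
f 41 25 26
f 41 26 27



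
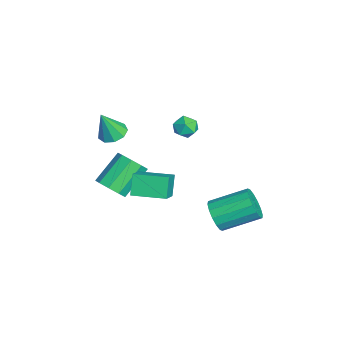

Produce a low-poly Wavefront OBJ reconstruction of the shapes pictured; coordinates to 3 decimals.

v -3.02 -3.049 -3.406
v -2.19 -2.625 -3.134
v -3.271 -1.388 -1.763
v -4.1 -1.811 -2.034
v -2.458 -2.295 -3.643
v -3.539 -1.057 -2.272
v -2.988 -2.317 -4.041
v -4.069 -1.079 -2.67
v -3.533 -2.681 -4.142
v -4.614 -1.444 -2.771
v -3.838 -3.218 -3.898
v -4.919 -1.98 -2.527
v -3.76 -3.675 -3.424
v -4.841 -2.438 -2.053
v -3.335 -3.839 -2.941
v -4.416 -2.602 -1.57
v -2.763 -3.634 -2.676
v -3.844 -2.396 -1.304
v -2.311 -3.154 -2.752
v -3.392 -1.917 -1.381
v -2.934 1.199 2.172
v -2.271 1.439 2.477
v -2.329 0.301 1.563
v -1.666 0.541 1.868
v -2.196 0.21 2.313
v -2.57 0.764 2.69
v -2.03 0.976 1.35
v -2.404 1.53 1.727
v -1.713 1.301 1.969
v -1.815 0.827 2.564
v -2.785 0.913 1.476
v -2.887 0.439 2.071
v -0.878 -2.891 2.803
v -0.081 -2.815 2.683
v -0.582 -3.469 4.417
v -0.287 -2.344 2.89
v -0.77 -2.129 3.056
v -1.304 -2.271 3.103
v -1.638 -2.703 3.01
v -1.617 -3.223 2.82
v -1.25 -3.588 2.622
v -0.71 -3.627 2.509
v -0.248 -3.322 2.533
v -0.835 -1.734 -1.971
v -1.546 -1.576 -0.858
v -0.373 0.088 -1.934
v -1.083 0.246 -0.821
v 0.483 -2.086 -1.079
v -0.227 -1.928 0.034
v 0.946 -0.264 -1.042
v 0.235 -0.106 0.071
v 2.631 2.072 -1.086
v 3.036 1.732 -0.297
v 2.993 3.708 0.576
v 2.589 4.048 -0.214
v 3.411 1.867 -0.584
v 3.369 3.843 0.288
v 3.578 2.057 -1.006
v 3.535 4.033 -0.134
v 3.491 2.251 -1.449
v 3.448 4.227 -0.577
v 3.173 2.397 -1.796
v 3.131 4.373 -0.923
v 2.711 2.456 -1.952
v 2.668 4.432 -1.079
v 2.227 2.412 -1.876
v 2.184 4.388 -1.003
v 1.851 2.277 -1.588
v 1.809 4.253 -0.716
v 1.685 2.087 -1.166
v 1.642 4.063 -0.294
v 1.772 1.893 -0.723
v 1.729 3.869 0.149
v 2.089 1.747 -0.377
v 2.047 3.723 0.496
v 2.552 1.688 -0.221
v 2.509 3.664 0.652
f 2 1 5
f 2 5 3
f 3 5 6
f 3 6 4
f 5 1 7
f 5 7 6
f 6 7 8
f 6 8 4
f 7 1 9
f 7 9 8
f 8 9 10
f 8 10 4
f 9 1 11
f 9 11 10
f 10 11 12
f 10 12 4
f 11 1 13
f 11 13 12
f 12 13 14
f 12 14 4
f 13 1 15
f 13 15 14
f 14 15 16
f 14 16 4
f 15 1 17
f 15 17 16
f 16 17 18
f 16 18 4
f 17 1 19
f 17 19 18
f 18 19 20
f 18 20 4
f 19 1 2
f 19 2 20
f 20 2 3
f 20 3 4
f 21 32 26
f 21 26 22
f 21 22 28
f 21 28 31
f 21 31 32
f 22 26 30
f 26 32 25
f 32 31 23
f 31 28 27
f 28 22 29
f 24 30 25
f 24 25 23
f 24 23 27
f 24 27 29
f 24 29 30
f 25 30 26
f 23 25 32
f 27 23 31
f 29 27 28
f 30 29 22
f 34 33 36
f 34 36 35
f 36 33 37
f 36 37 35
f 37 33 38
f 37 38 35
f 38 33 39
f 38 39 35
f 39 33 40
f 39 40 35
f 40 33 41
f 40 41 35
f 41 33 42
f 41 42 35
f 42 33 43
f 42 43 35
f 43 33 34
f 43 34 35
f 45 47 44
f 48 45 44
f 44 47 46
f 46 48 44
f 45 51 47
f 49 45 48
f 49 51 45
f 47 51 46
f 50 48 46
f 46 51 50
f 50 49 48
f 51 49 50
f 53 52 56
f 53 56 54
f 54 56 57
f 54 57 55
f 56 52 58
f 56 58 57
f 57 58 59
f 57 59 55
f 58 52 60
f 58 60 59
f 59 60 61
f 59 61 55
f 60 52 62
f 60 62 61
f 61 62 63
f 61 63 55
f 62 52 64
f 62 64 63
f 63 64 65
f 63 65 55
f 64 52 66
f 64 66 65
f 65 66 67
f 65 67 55
f 66 52 68
f 66 68 67
f 67 68 69
f 67 69 55
f 68 52 70
f 68 70 69
f 69 70 71
f 69 71 55
f 70 52 72
f 70 72 71
f 71 72 73
f 71 73 55
f 72 52 74
f 72 74 73
f 73 74 75
f 73 75 55
f 74 52 76
f 74 76 75
f 75 76 77
f 75 77 55
f 76 52 53
f 76 53 77
f 77 53 54
f 77 54 55



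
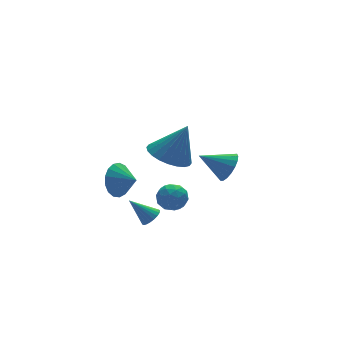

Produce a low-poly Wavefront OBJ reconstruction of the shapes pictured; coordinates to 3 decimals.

v -2.303 2.565 -1.795
v -1.988 3.057 -1.072
v -1.797 1.755 -1.465
v -2.368 2.88 -0.923
v -2.733 2.631 -0.973
v -3 2.367 -1.212
v -3.107 2.148 -1.585
v -3.03 2.024 -2.005
v -2.786 2.025 -2.378
v -2.432 2.149 -2.617
v -2.048 2.368 -2.668
v -1.723 2.633 -2.518
v -1.53 2.881 -2.204
v -1.515 3.058 -1.795
v -1.68 3.121 -1.387
v -0.189 2.26 -2.634
v 0.449 2.433 -3.024
v -0.449 1.367 -3.456
v 0.189 1.54 -3.846
v 0.239 1.216 -3.152
v 0.4 1.768 -2.644
v -0.4 2.032 -3.836
v -0.239 2.584 -3.328
v 0.319 2.292 -3.767
v 0.714 1.788 -3.344
v -0.714 2.012 -3.136
v -0.319 1.508 -2.713
v 0.153 2.425 -2.757
v -0.153 1.375 -3.723
v -0.123 1.184 -3.315
v 0.252 1.286 -3.545
v 0.124 2.034 -2.533
v 0.499 2.136 -2.763
v 0.376 1.42 -2.838
v -0.499 1.664 -3.717
v -0.124 1.766 -3.947
v -0.252 2.514 -2.935
v 0.123 2.616 -3.165
v -0.376 2.38 -3.642
v 0.451 2.444 -3.423
v 0.298 1.919 -3.906
v -0.048 2.208 -3.9
v 0.047 2.533 -3.601
v 0.684 2.148 -3.174
v 0.531 1.622 -3.658
v 0.56 1.432 -3.25
v 0.655 1.757 -2.951
v 0.607 2.065 -3.611
v -0.531 2.178 -2.822
v -0.684 1.652 -3.306
v -0.655 2.043 -3.529
v -0.56 2.368 -3.23
v -0.298 1.881 -2.574
v -0.451 1.356 -3.057
v -0.047 1.267 -2.879
v 0.048 1.592 -2.58
v -0.607 1.735 -2.869
v 1.722 -0.074 -0.606
v 2.199 0.078 0.018
v 0.578 0.514 0.126
v 2.227 0.375 -0.177
v 2.155 0.582 -0.457
v 1.997 0.66 -0.767
v 1.784 0.592 -1.045
v 1.559 0.392 -1.235
v 1.367 0.1 -1.301
v 1.245 -0.227 -1.23
v 1.217 -0.523 -1.034
v 1.289 -0.731 -0.754
v 1.447 -0.808 -0.445
v 1.66 -0.74 -0.167
v 1.885 -0.541 0.023
v 2.077 -0.249 0.09
v -1.501 -0.775 1.562
v -0.969 -1.591 1.227
v -0.719 -0.945 3.218
v -0.717 -1.291 1.138
v -0.584 -0.913 1.114
v -0.591 -0.513 1.158
v -0.736 -0.154 1.264
v -0.998 0.111 1.414
v -1.336 0.241 1.588
v -1.7 0.216 1.757
v -2.033 0.041 1.896
v -2.286 -0.259 1.985
v -2.419 -0.638 2.009
v -2.412 -1.037 1.965
v -2.267 -1.397 1.86
v -2.005 -1.662 1.709
v -1.666 -1.792 1.536
v -1.303 -1.767 1.366
v -1.68 0.589 -3.173
v -1.416 0.318 -2.802
v -2.44 1.171 -2.207
v -1.296 0.503 -2.819
v -1.242 0.702 -2.897
v -1.265 0.882 -3.022
v -1.359 1.011 -3.174
v -1.508 1.067 -3.326
v -1.688 1.041 -3.451
v -1.866 0.936 -3.528
v -2.012 0.772 -3.544
v -2.101 0.576 -3.496
v -2.116 0.382 -3.392
v -2.057 0.225 -3.25
v -1.932 0.13 -3.095
v -1.764 0.114 -2.954
v -1.581 0.181 -2.85
f 2 1 4
f 2 4 3
f 4 1 5
f 4 5 3
f 5 1 6
f 5 6 3
f 6 1 7
f 6 7 3
f 7 1 8
f 7 8 3
f 8 1 9
f 8 9 3
f 9 1 10
f 9 10 3
f 10 1 11
f 10 11 3
f 11 1 12
f 11 12 3
f 12 1 13
f 12 13 3
f 13 1 14
f 13 14 3
f 14 1 15
f 14 15 3
f 15 1 2
f 15 2 3
f 16 53 32
f 53 27 56
f 32 56 21
f 53 56 32
f 16 32 28
f 32 21 33
f 28 33 17
f 32 33 28
f 16 28 37
f 28 17 38
f 37 38 23
f 28 38 37
f 16 37 49
f 37 23 52
f 49 52 26
f 37 52 49
f 16 49 53
f 49 26 57
f 53 57 27
f 49 57 53
f 17 33 44
f 33 21 47
f 44 47 25
f 33 47 44
f 21 56 34
f 56 27 55
f 34 55 20
f 56 55 34
f 27 57 54
f 57 26 50
f 54 50 18
f 57 50 54
f 26 52 51
f 52 23 39
f 51 39 22
f 52 39 51
f 23 38 43
f 38 17 40
f 43 40 24
f 38 40 43
f 19 45 31
f 45 25 46
f 31 46 20
f 45 46 31
f 19 31 29
f 31 20 30
f 29 30 18
f 31 30 29
f 19 29 36
f 29 18 35
f 36 35 22
f 29 35 36
f 19 36 41
f 36 22 42
f 41 42 24
f 36 42 41
f 19 41 45
f 41 24 48
f 45 48 25
f 41 48 45
f 20 46 34
f 46 25 47
f 34 47 21
f 46 47 34
f 18 30 54
f 30 20 55
f 54 55 27
f 30 55 54
f 22 35 51
f 35 18 50
f 51 50 26
f 35 50 51
f 24 42 43
f 42 22 39
f 43 39 23
f 42 39 43
f 25 48 44
f 48 24 40
f 44 40 17
f 48 40 44
f 59 58 61
f 59 61 60
f 61 58 62
f 61 62 60
f 62 58 63
f 62 63 60
f 63 58 64
f 63 64 60
f 64 58 65
f 64 65 60
f 65 58 66
f 65 66 60
f 66 58 67
f 66 67 60
f 67 58 68
f 67 68 60
f 68 58 69
f 68 69 60
f 69 58 70
f 69 70 60
f 70 58 71
f 70 71 60
f 71 58 72
f 71 72 60
f 72 58 73
f 72 73 60
f 73 58 59
f 73 59 60
f 75 74 77
f 75 77 76
f 77 74 78
f 77 78 76
f 78 74 79
f 78 79 76
f 79 74 80
f 79 80 76
f 80 74 81
f 80 81 76
f 81 74 82
f 81 82 76
f 82 74 83
f 82 83 76
f 83 74 84
f 83 84 76
f 84 74 85
f 84 85 76
f 85 74 86
f 85 86 76
f 86 74 87
f 86 87 76
f 87 74 88
f 87 88 76
f 88 74 89
f 88 89 76
f 89 74 90
f 89 90 76
f 90 74 91
f 90 91 76
f 91 74 75
f 91 75 76
f 93 92 95
f 93 95 94
f 95 92 96
f 95 96 94
f 96 92 97
f 96 97 94
f 97 92 98
f 97 98 94
f 98 92 99
f 98 99 94
f 99 92 100
f 99 100 94
f 100 92 101
f 100 101 94
f 101 92 102
f 101 102 94
f 102 92 103
f 102 103 94
f 103 92 104
f 103 104 94
f 104 92 105
f 104 105 94
f 105 92 106
f 105 106 94
f 106 92 107
f 106 107 94
f 107 92 108
f 107 108 94
f 108 92 93
f 108 93 94

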